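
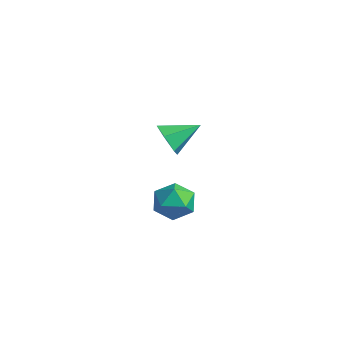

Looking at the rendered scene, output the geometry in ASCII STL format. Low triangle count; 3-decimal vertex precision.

solid 
facet normal -0.314 -0.849 -0.426
outer loop
vertex 0.148 1.023 -0.568
vertex -0.149 1.356 -1.013
vertex 0.449 1.178 -1.099
endloop
endfacet
facet normal 0.876 -0.056 0.480
outer loop
vertex 0.148 1.023 -0.568
vertex 0.449 1.178 -1.099
vertex 0.209 2.324 -0.527
endloop
endfacet
facet normal -0.314 -0.849 -0.426
outer loop
vertex 0.449 1.178 -1.099
vertex -0.149 1.356 -1.013
vertex 0.152 1.511 -1.544
endloop
endfacet
facet normal 0.879 0.347 -0.327
outer loop
vertex 0.449 1.178 -1.099
vertex 0.152 1.511 -1.544
vertex 0.209 2.324 -0.527
endloop
endfacet
facet normal -0.314 -0.848 -0.426
outer loop
vertex 0.152 1.511 -1.544
vertex -0.149 1.356 -1.013
vertex -0.446 1.689 -1.457
endloop
endfacet
facet normal 0.138 0.770 -0.623
outer loop
vertex 0.152 1.511 -1.544
vertex -0.446 1.689 -1.457
vertex 0.209 2.324 -0.527
endloop
endfacet
facet normal -0.316 -0.848 -0.425
outer loop
vertex -0.446 1.689 -1.457
vertex -0.149 1.356 -1.013
vertex -0.747 1.535 -0.926
endloop
endfacet
facet normal -0.604 0.789 -0.113
outer loop
vertex -0.446 1.689 -1.457
vertex -0.747 1.535 -0.926
vertex 0.209 2.324 -0.527
endloop
endfacet
facet normal -0.316 -0.848 -0.425
outer loop
vertex -0.747 1.535 -0.926
vertex -0.149 1.356 -1.013
vertex -0.451 1.202 -0.481
endloop
endfacet
facet normal -0.608 0.386 0.694
outer loop
vertex -0.747 1.535 -0.926
vertex -0.451 1.202 -0.481
vertex 0.209 2.324 -0.527
endloop
endfacet
facet normal -0.315 -0.849 -0.425
outer loop
vertex -0.451 1.202 -0.481
vertex -0.149 1.356 -1.013
vertex 0.148 1.023 -0.568
endloop
endfacet
facet normal 0.133 -0.037 0.990
outer loop
vertex -0.451 1.202 -0.481
vertex 0.148 1.023 -0.568
vertex 0.209 2.324 -0.527
endloop
endfacet
facet normal -0.849 -0.521 -0.092
outer loop
vertex 2.794 -0.914 -0.884
vertex 3.149 -1.467 -1.027
vertex 2.992 -1.324 -0.388
endloop
endfacet
facet normal -0.926 0.011 0.378
outer loop
vertex 2.794 -0.914 -0.884
vertex 2.992 -1.324 -0.388
vertex 3.032 -0.657 -0.309
endloop
endfacet
facet normal -0.781 0.623 0.045
outer loop
vertex 2.794 -0.914 -0.884
vertex 3.032 -0.657 -0.309
vertex 3.213 -0.388 -0.899
endloop
endfacet
facet normal -0.614 0.471 -0.633
outer loop
vertex 2.794 -0.914 -0.884
vertex 3.213 -0.388 -0.899
vertex 3.286 -0.889 -1.343
endloop
endfacet
facet normal -0.656 -0.236 -0.716
outer loop
vertex 2.794 -0.914 -0.884
vertex 3.286 -0.889 -1.343
vertex 3.149 -1.467 -1.027
endloop
endfacet
facet normal -0.440 -0.080 0.894
outer loop
vertex 3.032 -0.657 -0.309
vertex 2.992 -1.324 -0.388
vertex 3.534 -1.051 -0.097
endloop
endfacet
facet normal -0.315 -0.940 0.133
outer loop
vertex 2.992 -1.324 -0.388
vertex 3.149 -1.467 -1.027
vertex 3.607 -1.552 -0.541
endloop
endfacet
facet normal -0.005 -0.479 -0.878
outer loop
vertex 3.149 -1.467 -1.027
vertex 3.286 -0.889 -1.343
vertex 3.788 -1.283 -1.131
endloop
endfacet
facet normal 0.063 0.667 -0.742
outer loop
vertex 3.286 -0.889 -1.343
vertex 3.213 -0.388 -0.899
vertex 3.828 -0.616 -1.052
endloop
endfacet
facet normal -0.205 0.913 0.353
outer loop
vertex 3.213 -0.388 -0.899
vertex 3.032 -0.657 -0.309
vertex 3.671 -0.473 -0.413
endloop
endfacet
facet normal 0.614 -0.471 0.633
outer loop
vertex 4.026 -1.026 -0.556
vertex 3.534 -1.051 -0.097
vertex 3.607 -1.552 -0.541
endloop
endfacet
facet normal 0.781 -0.623 -0.045
outer loop
vertex 4.026 -1.026 -0.556
vertex 3.607 -1.552 -0.541
vertex 3.788 -1.283 -1.131
endloop
endfacet
facet normal 0.926 -0.011 -0.378
outer loop
vertex 4.026 -1.026 -0.556
vertex 3.788 -1.283 -1.131
vertex 3.828 -0.616 -1.052
endloop
endfacet
facet normal 0.849 0.521 0.092
outer loop
vertex 4.026 -1.026 -0.556
vertex 3.828 -0.616 -1.052
vertex 3.671 -0.473 -0.413
endloop
endfacet
facet normal 0.656 0.236 0.716
outer loop
vertex 4.026 -1.026 -0.556
vertex 3.671 -0.473 -0.413
vertex 3.534 -1.051 -0.097
endloop
endfacet
facet normal -0.063 -0.667 0.742
outer loop
vertex 3.607 -1.552 -0.541
vertex 3.534 -1.051 -0.097
vertex 2.992 -1.324 -0.388
endloop
endfacet
facet normal 0.205 -0.913 -0.353
outer loop
vertex 3.788 -1.283 -1.131
vertex 3.607 -1.552 -0.541
vertex 3.149 -1.467 -1.027
endloop
endfacet
facet normal 0.440 0.080 -0.894
outer loop
vertex 3.828 -0.616 -1.052
vertex 3.788 -1.283 -1.131
vertex 3.286 -0.889 -1.343
endloop
endfacet
facet normal 0.315 0.940 -0.133
outer loop
vertex 3.671 -0.473 -0.413
vertex 3.828 -0.616 -1.052
vertex 3.213 -0.388 -0.899
endloop
endfacet
facet normal 0.005 0.479 0.878
outer loop
vertex 3.534 -1.051 -0.097
vertex 3.671 -0.473 -0.413
vertex 3.032 -0.657 -0.309
endloop
endfacet

endsolid


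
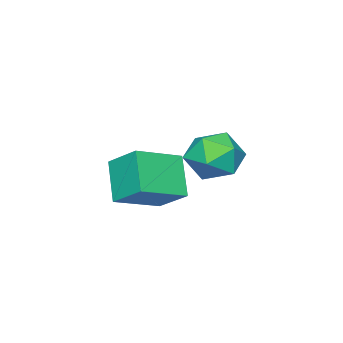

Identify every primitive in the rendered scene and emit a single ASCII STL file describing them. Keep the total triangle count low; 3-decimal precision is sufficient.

solid 
facet normal -0.884 0.309 -0.352
outer loop
vertex -0.429 -1.732 -1.278
vertex 0.427 -0.825 -2.632
vertex -0.514 -3.017 -2.193
endloop
endfacet
facet normal -0.466 -0.493 0.735
outer loop
vertex 1.253 -3.635 -1.488
vertex -0.429 -1.732 -1.278
vertex -0.514 -3.017 -2.193
endloop
endfacet
facet normal -0.884 0.309 -0.352
outer loop
vertex -0.514 -3.017 -2.193
vertex 0.427 -0.825 -2.632
vertex 0.342 -2.111 -3.546
endloop
endfacet
facet normal -0.054 -0.814 -0.579
outer loop
vertex 0.342 -2.111 -3.546
vertex 1.253 -3.635 -1.488
vertex -0.514 -3.017 -2.193
endloop
endfacet
facet normal 0.054 0.814 0.579
outer loop
vertex -0.429 -1.732 -1.278
vertex 2.194 -1.443 -1.927
vertex 0.427 -0.825 -2.632
endloop
endfacet
facet normal -0.465 -0.492 0.736
outer loop
vertex 1.338 -2.349 -0.574
vertex -0.429 -1.732 -1.278
vertex 1.253 -3.635 -1.488
endloop
endfacet
facet normal 0.054 0.814 0.579
outer loop
vertex 1.338 -2.349 -0.574
vertex 2.194 -1.443 -1.927
vertex -0.429 -1.732 -1.278
endloop
endfacet
facet normal 0.466 0.492 -0.736
outer loop
vertex 0.427 -0.825 -2.632
vertex 2.194 -1.443 -1.927
vertex 0.342 -2.111 -3.546
endloop
endfacet
facet normal -0.053 -0.814 -0.579
outer loop
vertex 2.109 -2.728 -2.842
vertex 1.253 -3.635 -1.488
vertex 0.342 -2.111 -3.546
endloop
endfacet
facet normal 0.465 0.493 -0.735
outer loop
vertex 0.342 -2.111 -3.546
vertex 2.194 -1.443 -1.927
vertex 2.109 -2.728 -2.842
endloop
endfacet
facet normal 0.884 -0.309 0.352
outer loop
vertex 2.109 -2.728 -2.842
vertex 1.338 -2.349 -0.574
vertex 1.253 -3.635 -1.488
endloop
endfacet
facet normal 0.883 -0.309 0.352
outer loop
vertex 2.194 -1.443 -1.927
vertex 1.338 -2.349 -0.574
vertex 2.109 -2.728 -2.842
endloop
endfacet
facet normal -0.488 -0.869 -0.078
outer loop
vertex -3.653 -2.405 -2.196
vertex -2.693 -2.893 -2.768
vertex -2.775 -2.956 -1.553
endloop
endfacet
facet normal -0.693 -0.514 0.506
outer loop
vertex -3.653 -2.405 -2.196
vertex -2.775 -2.956 -1.553
vertex -3.259 -1.91 -1.153
endloop
endfacet
facet normal -0.946 0.121 0.300
outer loop
vertex -3.653 -2.405 -2.196
vertex -3.259 -1.91 -1.153
vertex -3.475 -1.2 -2.121
endloop
endfacet
facet normal -0.898 0.158 -0.411
outer loop
vertex -3.653 -2.405 -2.196
vertex -3.475 -1.2 -2.121
vertex -3.125 -1.807 -3.119
endloop
endfacet
facet normal -0.615 -0.453 -0.645
outer loop
vertex -3.653 -2.405 -2.196
vertex -3.125 -1.807 -3.119
vertex -2.693 -2.893 -2.768
endloop
endfacet
facet normal -0.115 -0.401 0.909
outer loop
vertex -3.259 -1.91 -1.153
vertex -2.775 -2.956 -1.553
vertex -2.055 -2.093 -1.081
endloop
endfacet
facet normal 0.216 -0.976 -0.036
outer loop
vertex -2.775 -2.956 -1.553
vertex -2.693 -2.893 -2.768
vertex -1.705 -2.7 -2.079
endloop
endfacet
facet normal 0.011 -0.304 -0.953
outer loop
vertex -2.693 -2.893 -2.768
vertex -3.125 -1.807 -3.119
vertex -1.921 -1.99 -3.047
endloop
endfacet
facet normal -0.446 0.686 -0.574
outer loop
vertex -3.125 -1.807 -3.119
vertex -3.475 -1.2 -2.121
vertex -2.405 -0.944 -2.647
endloop
endfacet
facet normal -0.524 0.627 0.577
outer loop
vertex -3.475 -1.2 -2.121
vertex -3.259 -1.91 -1.153
vertex -2.487 -1.007 -1.432
endloop
endfacet
facet normal 0.898 -0.158 0.411
outer loop
vertex -1.527 -1.495 -2.004
vertex -2.055 -2.093 -1.081
vertex -1.705 -2.7 -2.079
endloop
endfacet
facet normal 0.946 -0.121 -0.300
outer loop
vertex -1.527 -1.495 -2.004
vertex -1.705 -2.7 -2.079
vertex -1.921 -1.99 -3.047
endloop
endfacet
facet normal 0.693 0.514 -0.506
outer loop
vertex -1.527 -1.495 -2.004
vertex -1.921 -1.99 -3.047
vertex -2.405 -0.944 -2.647
endloop
endfacet
facet normal 0.488 0.869 0.078
outer loop
vertex -1.527 -1.495 -2.004
vertex -2.405 -0.944 -2.647
vertex -2.487 -1.007 -1.432
endloop
endfacet
facet normal 0.615 0.453 0.645
outer loop
vertex -1.527 -1.495 -2.004
vertex -2.487 -1.007 -1.432
vertex -2.055 -2.093 -1.081
endloop
endfacet
facet normal 0.446 -0.686 0.574
outer loop
vertex -1.705 -2.7 -2.079
vertex -2.055 -2.093 -1.081
vertex -2.775 -2.956 -1.553
endloop
endfacet
facet normal 0.524 -0.627 -0.577
outer loop
vertex -1.921 -1.99 -3.047
vertex -1.705 -2.7 -2.079
vertex -2.693 -2.893 -2.768
endloop
endfacet
facet normal 0.115 0.401 -0.909
outer loop
vertex -2.405 -0.944 -2.647
vertex -1.921 -1.99 -3.047
vertex -3.125 -1.807 -3.119
endloop
endfacet
facet normal -0.216 0.976 0.036
outer loop
vertex -2.487 -1.007 -1.432
vertex -2.405 -0.944 -2.647
vertex -3.475 -1.2 -2.121
endloop
endfacet
facet normal -0.011 0.304 0.953
outer loop
vertex -2.055 -2.093 -1.081
vertex -2.487 -1.007 -1.432
vertex -3.259 -1.91 -1.153
endloop
endfacet

endsolid


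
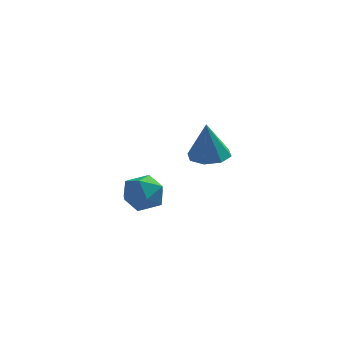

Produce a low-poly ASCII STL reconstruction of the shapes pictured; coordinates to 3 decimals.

solid 
facet normal -0.697 -0.315 0.644
outer loop
vertex -2.571 2.83 -2.714
vertex -2.478 1.663 -3.185
vertex -1.745 2.014 -2.219
endloop
endfacet
facet normal -0.324 0.228 0.918
outer loop
vertex -2.571 2.83 -2.714
vertex -1.745 2.014 -2.219
vertex -1.412 3.218 -2.401
endloop
endfacet
facet normal -0.392 0.786 0.478
outer loop
vertex -2.571 2.83 -2.714
vertex -1.412 3.218 -2.401
vertex -1.939 3.61 -3.478
endloop
endfacet
facet normal -0.807 0.587 -0.068
outer loop
vertex -2.571 2.83 -2.714
vertex -1.939 3.61 -3.478
vertex -2.598 2.649 -3.962
endloop
endfacet
facet normal -0.995 -0.093 0.035
outer loop
vertex -2.571 2.83 -2.714
vertex -2.598 2.649 -3.962
vertex -2.478 1.663 -3.185
endloop
endfacet
facet normal 0.364 0.040 0.931
outer loop
vertex -1.412 3.218 -2.401
vertex -1.745 2.014 -2.219
vertex -0.602 2.291 -2.678
endloop
endfacet
facet normal -0.239 -0.840 0.487
outer loop
vertex -1.745 2.014 -2.219
vertex -2.478 1.663 -3.185
vertex -1.261 1.33 -3.162
endloop
endfacet
facet normal -0.721 -0.481 -0.499
outer loop
vertex -2.478 1.663 -3.185
vertex -2.598 2.649 -3.962
vertex -1.788 1.722 -4.239
endloop
endfacet
facet normal -0.417 0.620 -0.664
outer loop
vertex -2.598 2.649 -3.962
vertex -1.939 3.61 -3.478
vertex -1.455 2.926 -4.421
endloop
endfacet
facet normal 0.254 0.942 0.219
outer loop
vertex -1.939 3.61 -3.478
vertex -1.412 3.218 -2.401
vertex -0.722 3.277 -3.455
endloop
endfacet
facet normal 0.807 -0.587 0.068
outer loop
vertex -0.629 2.11 -3.926
vertex -0.602 2.291 -2.678
vertex -1.261 1.33 -3.162
endloop
endfacet
facet normal 0.392 -0.786 -0.478
outer loop
vertex -0.629 2.11 -3.926
vertex -1.261 1.33 -3.162
vertex -1.788 1.722 -4.239
endloop
endfacet
facet normal 0.324 -0.228 -0.918
outer loop
vertex -0.629 2.11 -3.926
vertex -1.788 1.722 -4.239
vertex -1.455 2.926 -4.421
endloop
endfacet
facet normal 0.697 0.315 -0.644
outer loop
vertex -0.629 2.11 -3.926
vertex -1.455 2.926 -4.421
vertex -0.722 3.277 -3.455
endloop
endfacet
facet normal 0.995 0.093 -0.035
outer loop
vertex -0.629 2.11 -3.926
vertex -0.722 3.277 -3.455
vertex -0.602 2.291 -2.678
endloop
endfacet
facet normal 0.417 -0.620 0.664
outer loop
vertex -1.261 1.33 -3.162
vertex -0.602 2.291 -2.678
vertex -1.745 2.014 -2.219
endloop
endfacet
facet normal -0.254 -0.942 -0.219
outer loop
vertex -1.788 1.722 -4.239
vertex -1.261 1.33 -3.162
vertex -2.478 1.663 -3.185
endloop
endfacet
facet normal -0.364 -0.040 -0.931
outer loop
vertex -1.455 2.926 -4.421
vertex -1.788 1.722 -4.239
vertex -2.598 2.649 -3.962
endloop
endfacet
facet normal 0.239 0.840 -0.487
outer loop
vertex -0.722 3.277 -3.455
vertex -1.455 2.926 -4.421
vertex -1.939 3.61 -3.478
endloop
endfacet
facet normal 0.721 0.481 0.499
outer loop
vertex -0.602 2.291 -2.678
vertex -0.722 3.277 -3.455
vertex -1.412 3.218 -2.401
endloop
endfacet
facet normal 0.065 0.093 -0.994
outer loop
vertex 3.0 -0.932 1.762
vertex 2.15 -1.571 1.647
vertex 2.295 -0.516 1.755
endloop
endfacet
facet normal 0.430 0.738 0.519
outer loop
vertex 3.0 -0.932 1.762
vertex 2.295 -0.516 1.755
vertex 2.01 -1.769 3.773
endloop
endfacet
facet normal 0.066 0.093 -0.994
outer loop
vertex 2.295 -0.516 1.755
vertex 2.15 -1.571 1.647
vertex 1.504 -0.718 1.684
endloop
endfacet
facet normal -0.257 0.837 0.483
outer loop
vertex 2.295 -0.516 1.755
vertex 1.504 -0.718 1.684
vertex 2.01 -1.769 3.773
endloop
endfacet
facet normal 0.065 0.092 -0.994
outer loop
vertex 1.504 -0.718 1.684
vertex 2.15 -1.571 1.647
vertex 1.092 -1.419 1.592
endloop
endfacet
facet normal -0.809 0.422 0.408
outer loop
vertex 1.504 -0.718 1.684
vertex 1.092 -1.419 1.592
vertex 2.01 -1.769 3.773
endloop
endfacet
facet normal 0.065 0.092 -0.994
outer loop
vertex 1.092 -1.419 1.592
vertex 2.15 -1.571 1.647
vertex 1.299 -2.21 1.532
endloop
endfacet
facet normal -0.904 -0.262 0.338
outer loop
vertex 1.092 -1.419 1.592
vertex 1.299 -2.21 1.532
vertex 2.01 -1.769 3.773
endloop
endfacet
facet normal 0.065 0.093 -0.994
outer loop
vertex 1.299 -2.21 1.532
vertex 2.15 -1.571 1.647
vertex 2.004 -2.625 1.539
endloop
endfacet
facet normal -0.484 -0.817 0.314
outer loop
vertex 1.299 -2.21 1.532
vertex 2.004 -2.625 1.539
vertex 2.01 -1.769 3.773
endloop
endfacet
facet normal 0.066 0.093 -0.994
outer loop
vertex 2.004 -2.625 1.539
vertex 2.15 -1.571 1.647
vertex 2.795 -2.424 1.61
endloop
endfacet
facet normal 0.201 -0.915 0.350
outer loop
vertex 2.004 -2.625 1.539
vertex 2.795 -2.424 1.61
vertex 2.01 -1.769 3.773
endloop
endfacet
facet normal 0.065 0.092 -0.994
outer loop
vertex 2.795 -2.424 1.61
vertex 2.15 -1.571 1.647
vertex 3.207 -1.722 1.702
endloop
endfacet
facet normal 0.755 -0.499 0.425
outer loop
vertex 2.795 -2.424 1.61
vertex 3.207 -1.722 1.702
vertex 2.01 -1.769 3.773
endloop
endfacet
facet normal 0.065 0.092 -0.994
outer loop
vertex 3.207 -1.722 1.702
vertex 2.15 -1.571 1.647
vertex 3.0 -0.932 1.762
endloop
endfacet
facet normal 0.849 0.185 0.495
outer loop
vertex 3.207 -1.722 1.702
vertex 3.0 -0.932 1.762
vertex 2.01 -1.769 3.773
endloop
endfacet

endsolid


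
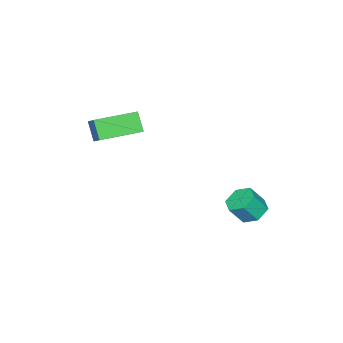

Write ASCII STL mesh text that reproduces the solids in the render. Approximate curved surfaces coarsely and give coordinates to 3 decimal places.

solid 
facet normal -0.294 -0.496 0.817
outer loop
vertex 3.796 -3.863 2.746
vertex 2.225 -2.78 2.838
vertex 3.265 -4.58 2.12
endloop
endfacet
facet normal 0.822 -0.568 -0.047
outer loop
vertex 3.575 -4.06 1.262
vertex 3.796 -3.863 2.746
vertex 3.265 -4.58 2.12
endloop
endfacet
facet normal -0.295 -0.496 0.817
outer loop
vertex 3.265 -4.58 2.12
vertex 2.225 -2.78 2.838
vertex 1.695 -3.497 2.211
endloop
endfacet
facet normal -0.487 -0.658 -0.575
outer loop
vertex 1.695 -3.497 2.211
vertex 3.575 -4.06 1.262
vertex 3.265 -4.58 2.12
endloop
endfacet
facet normal 0.487 0.658 0.575
outer loop
vertex 3.796 -3.863 2.746
vertex 2.535 -2.26 1.98
vertex 2.225 -2.78 2.838
endloop
endfacet
facet normal 0.823 -0.567 -0.047
outer loop
vertex 4.105 -3.343 1.889
vertex 3.796 -3.863 2.746
vertex 3.575 -4.06 1.262
endloop
endfacet
facet normal 0.487 0.658 0.575
outer loop
vertex 4.105 -3.343 1.889
vertex 2.535 -2.26 1.98
vertex 3.796 -3.863 2.746
endloop
endfacet
facet normal -0.822 0.567 0.047
outer loop
vertex 2.225 -2.78 2.838
vertex 2.535 -2.26 1.98
vertex 1.695 -3.497 2.211
endloop
endfacet
facet normal -0.487 -0.658 -0.575
outer loop
vertex 2.004 -2.977 1.354
vertex 3.575 -4.06 1.262
vertex 1.695 -3.497 2.211
endloop
endfacet
facet normal -0.822 0.567 0.048
outer loop
vertex 1.695 -3.497 2.211
vertex 2.535 -2.26 1.98
vertex 2.004 -2.977 1.354
endloop
endfacet
facet normal 0.294 0.496 -0.817
outer loop
vertex 2.004 -2.977 1.354
vertex 4.105 -3.343 1.889
vertex 3.575 -4.06 1.262
endloop
endfacet
facet normal 0.294 0.495 -0.817
outer loop
vertex 2.535 -2.26 1.98
vertex 4.105 -3.343 1.889
vertex 2.004 -2.977 1.354
endloop
endfacet
facet normal -0.457 0.363 -0.812
outer loop
vertex 0.856 1.613 -3.079
vertex 0.242 1.727 -2.683
vertex 0.754 2.259 -2.733
endloop
endfacet
facet normal 0.879 0.325 -0.348
outer loop
vertex 0.856 1.613 -3.079
vertex 0.754 2.259 -2.733
vertex 1.353 1.218 -2.192
endloop
endfacet
facet normal 0.879 0.325 -0.348
outer loop
vertex 1.353 1.218 -2.192
vertex 0.754 2.259 -2.733
vertex 1.25 1.865 -1.847
endloop
endfacet
facet normal 0.455 -0.361 0.814
outer loop
vertex 1.353 1.218 -2.192
vertex 1.25 1.865 -1.847
vertex 0.738 1.333 -1.797
endloop
endfacet
facet normal -0.455 0.361 -0.814
outer loop
vertex 0.754 2.259 -2.733
vertex 0.242 1.727 -2.683
vertex 0.139 2.374 -2.338
endloop
endfacet
facet normal 0.320 0.919 0.230
outer loop
vertex 0.754 2.259 -2.733
vertex 0.139 2.374 -2.338
vertex 1.25 1.865 -1.847
endloop
endfacet
facet normal 0.319 0.919 0.230
outer loop
vertex 1.25 1.865 -1.847
vertex 0.139 2.374 -2.338
vertex 0.636 1.979 -1.451
endloop
endfacet
facet normal 0.457 -0.363 0.812
outer loop
vertex 1.25 1.865 -1.847
vertex 0.636 1.979 -1.451
vertex 0.738 1.333 -1.797
endloop
endfacet
facet normal -0.455 0.361 -0.814
outer loop
vertex 0.139 2.374 -2.338
vertex 0.242 1.727 -2.683
vertex -0.373 1.842 -2.288
endloop
endfacet
facet normal -0.560 0.593 0.578
outer loop
vertex 0.139 2.374 -2.338
vertex -0.373 1.842 -2.288
vertex 0.636 1.979 -1.451
endloop
endfacet
facet normal -0.560 0.593 0.578
outer loop
vertex 0.636 1.979 -1.451
vertex -0.373 1.842 -2.288
vertex 0.124 1.447 -1.401
endloop
endfacet
facet normal 0.457 -0.363 0.812
outer loop
vertex 0.636 1.979 -1.451
vertex 0.124 1.447 -1.401
vertex 0.738 1.333 -1.797
endloop
endfacet
facet normal -0.455 0.361 -0.814
outer loop
vertex -0.373 1.842 -2.288
vertex 0.242 1.727 -2.683
vertex -0.27 1.195 -2.633
endloop
endfacet
facet normal -0.879 -0.325 0.348
outer loop
vertex -0.373 1.842 -2.288
vertex -0.27 1.195 -2.633
vertex 0.124 1.447 -1.401
endloop
endfacet
facet normal -0.879 -0.325 0.348
outer loop
vertex 0.124 1.447 -1.401
vertex -0.27 1.195 -2.633
vertex 0.226 0.801 -1.747
endloop
endfacet
facet normal 0.457 -0.363 0.812
outer loop
vertex 0.124 1.447 -1.401
vertex 0.226 0.801 -1.747
vertex 0.738 1.333 -1.797
endloop
endfacet
facet normal -0.457 0.363 -0.812
outer loop
vertex -0.27 1.195 -2.633
vertex 0.242 1.727 -2.683
vertex 0.344 1.081 -3.029
endloop
endfacet
facet normal -0.319 -0.919 -0.230
outer loop
vertex -0.27 1.195 -2.633
vertex 0.344 1.081 -3.029
vertex 0.226 0.801 -1.747
endloop
endfacet
facet normal -0.320 -0.919 -0.230
outer loop
vertex 0.226 0.801 -1.747
vertex 0.344 1.081 -3.029
vertex 0.841 0.686 -2.142
endloop
endfacet
facet normal 0.455 -0.361 0.814
outer loop
vertex 0.226 0.801 -1.747
vertex 0.841 0.686 -2.142
vertex 0.738 1.333 -1.797
endloop
endfacet
facet normal -0.457 0.363 -0.812
outer loop
vertex 0.344 1.081 -3.029
vertex 0.242 1.727 -2.683
vertex 0.856 1.613 -3.079
endloop
endfacet
facet normal 0.560 -0.593 -0.578
outer loop
vertex 0.344 1.081 -3.029
vertex 0.856 1.613 -3.079
vertex 0.841 0.686 -2.142
endloop
endfacet
facet normal 0.560 -0.593 -0.578
outer loop
vertex 0.841 0.686 -2.142
vertex 0.856 1.613 -3.079
vertex 1.353 1.218 -2.192
endloop
endfacet
facet normal 0.455 -0.361 0.814
outer loop
vertex 0.841 0.686 -2.142
vertex 1.353 1.218 -2.192
vertex 0.738 1.333 -1.797
endloop
endfacet

endsolid


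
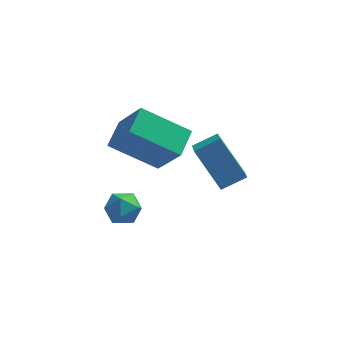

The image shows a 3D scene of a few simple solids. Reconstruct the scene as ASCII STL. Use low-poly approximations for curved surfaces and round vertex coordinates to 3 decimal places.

solid 
facet normal -0.457 0.422 -0.783
outer loop
vertex -0.511 2.58 2.242
vertex -0.189 3.73 2.674
vertex 1.364 2.486 1.096
endloop
endfacet
facet normal -0.253 -0.905 -0.340
outer loop
vertex 2.269 1.65 2.646
vertex -0.511 2.58 2.242
vertex 1.364 2.486 1.096
endloop
endfacet
facet normal -0.457 0.422 -0.783
outer loop
vertex 1.364 2.486 1.096
vertex -0.189 3.73 2.674
vertex 1.686 3.636 1.528
endloop
endfacet
facet normal 0.853 -0.043 -0.521
outer loop
vertex 1.686 3.636 1.528
vertex 2.269 1.65 2.646
vertex 1.364 2.486 1.096
endloop
endfacet
facet normal -0.853 0.043 0.521
outer loop
vertex -0.511 2.58 2.242
vertex 0.716 2.894 4.224
vertex -0.189 3.73 2.674
endloop
endfacet
facet normal -0.253 -0.905 -0.340
outer loop
vertex 0.394 1.744 3.792
vertex -0.511 2.58 2.242
vertex 2.269 1.65 2.646
endloop
endfacet
facet normal -0.853 0.043 0.521
outer loop
vertex 0.394 1.744 3.792
vertex 0.716 2.894 4.224
vertex -0.511 2.58 2.242
endloop
endfacet
facet normal 0.253 0.905 0.340
outer loop
vertex -0.189 3.73 2.674
vertex 0.716 2.894 4.224
vertex 1.686 3.636 1.528
endloop
endfacet
facet normal 0.853 -0.043 -0.521
outer loop
vertex 2.591 2.8 3.078
vertex 2.269 1.65 2.646
vertex 1.686 3.636 1.528
endloop
endfacet
facet normal 0.253 0.905 0.340
outer loop
vertex 1.686 3.636 1.528
vertex 0.716 2.894 4.224
vertex 2.591 2.8 3.078
endloop
endfacet
facet normal 0.457 -0.422 0.783
outer loop
vertex 2.591 2.8 3.078
vertex 0.394 1.744 3.792
vertex 2.269 1.65 2.646
endloop
endfacet
facet normal 0.457 -0.422 0.783
outer loop
vertex 0.716 2.894 4.224
vertex 0.394 1.744 3.792
vertex 2.591 2.8 3.078
endloop
endfacet
facet normal -0.526 0.398 0.752
outer loop
vertex 2.713 2.155 2.462
vertex 3.643 2.534 2.912
vertex 2.561 3.49 1.65
endloop
endfacet
facet normal -0.845 -0.345 -0.408
outer loop
vertex 3.597 2.706 0.168
vertex 2.713 2.155 2.462
vertex 2.561 3.49 1.65
endloop
endfacet
facet normal -0.525 0.398 0.752
outer loop
vertex 2.561 3.49 1.65
vertex 3.643 2.534 2.912
vertex 3.491 3.869 2.099
endloop
endfacet
facet normal -0.097 0.850 -0.517
outer loop
vertex 3.491 3.869 2.099
vertex 3.597 2.706 0.168
vertex 2.561 3.49 1.65
endloop
endfacet
facet normal 0.096 -0.850 0.517
outer loop
vertex 2.713 2.155 2.462
vertex 4.679 1.75 1.43
vertex 3.643 2.534 2.912
endloop
endfacet
facet normal -0.845 -0.345 -0.409
outer loop
vertex 3.749 1.371 0.981
vertex 2.713 2.155 2.462
vertex 3.597 2.706 0.168
endloop
endfacet
facet normal 0.097 -0.850 0.518
outer loop
vertex 3.749 1.371 0.981
vertex 4.679 1.75 1.43
vertex 2.713 2.155 2.462
endloop
endfacet
facet normal 0.845 0.345 0.408
outer loop
vertex 3.643 2.534 2.912
vertex 4.679 1.75 1.43
vertex 3.491 3.869 2.099
endloop
endfacet
facet normal -0.096 0.850 -0.517
outer loop
vertex 4.527 3.085 0.618
vertex 3.597 2.706 0.168
vertex 3.491 3.869 2.099
endloop
endfacet
facet normal 0.845 0.345 0.409
outer loop
vertex 3.491 3.869 2.099
vertex 4.679 1.75 1.43
vertex 4.527 3.085 0.618
endloop
endfacet
facet normal 0.526 -0.398 -0.752
outer loop
vertex 4.527 3.085 0.618
vertex 3.749 1.371 0.981
vertex 3.597 2.706 0.168
endloop
endfacet
facet normal 0.525 -0.398 -0.752
outer loop
vertex 4.679 1.75 1.43
vertex 3.749 1.371 0.981
vertex 4.527 3.085 0.618
endloop
endfacet
facet normal -0.645 -0.016 0.764
outer loop
vertex -0.403 2.824 -0.814
vertex -0.637 2.079 -1.027
vertex -0.024 2.178 -0.507
endloop
endfacet
facet normal -0.079 0.390 0.917
outer loop
vertex -0.403 2.824 -0.814
vertex -0.024 2.178 -0.507
vertex 0.403 2.824 -0.745
endloop
endfacet
facet normal -0.036 0.905 0.425
outer loop
vertex -0.403 2.824 -0.814
vertex 0.403 2.824 -0.745
vertex 0.055 3.123 -1.412
endloop
endfacet
facet normal -0.576 0.816 -0.033
outer loop
vertex -0.403 2.824 -0.814
vertex 0.055 3.123 -1.412
vertex -0.588 2.662 -1.586
endloop
endfacet
facet normal -0.952 0.249 0.176
outer loop
vertex -0.403 2.824 -0.814
vertex -0.588 2.662 -1.586
vertex -0.637 2.079 -1.027
endloop
endfacet
facet normal 0.505 -0.016 0.863
outer loop
vertex 0.403 2.824 -0.745
vertex -0.024 2.178 -0.507
vertex 0.668 2.078 -0.914
endloop
endfacet
facet normal -0.413 -0.672 0.614
outer loop
vertex -0.024 2.178 -0.507
vertex -0.637 2.079 -1.027
vertex 0.025 1.617 -1.088
endloop
endfacet
facet normal -0.909 -0.247 -0.337
outer loop
vertex -0.637 2.079 -1.027
vertex -0.588 2.662 -1.586
vertex -0.323 1.916 -1.755
endloop
endfacet
facet normal -0.300 0.673 -0.676
outer loop
vertex -0.588 2.662 -1.586
vertex 0.055 3.123 -1.412
vertex 0.104 2.562 -1.993
endloop
endfacet
facet normal 0.575 0.815 0.065
outer loop
vertex 0.055 3.123 -1.412
vertex 0.403 2.824 -0.745
vertex 0.717 2.661 -1.473
endloop
endfacet
facet normal 0.576 -0.816 0.033
outer loop
vertex 0.483 1.916 -1.686
vertex 0.668 2.078 -0.914
vertex 0.025 1.617 -1.088
endloop
endfacet
facet normal 0.036 -0.905 -0.425
outer loop
vertex 0.483 1.916 -1.686
vertex 0.025 1.617 -1.088
vertex -0.323 1.916 -1.755
endloop
endfacet
facet normal 0.079 -0.390 -0.917
outer loop
vertex 0.483 1.916 -1.686
vertex -0.323 1.916 -1.755
vertex 0.104 2.562 -1.993
endloop
endfacet
facet normal 0.645 0.016 -0.764
outer loop
vertex 0.483 1.916 -1.686
vertex 0.104 2.562 -1.993
vertex 0.717 2.661 -1.473
endloop
endfacet
facet normal 0.952 -0.249 -0.176
outer loop
vertex 0.483 1.916 -1.686
vertex 0.717 2.661 -1.473
vertex 0.668 2.078 -0.914
endloop
endfacet
facet normal 0.300 -0.673 0.676
outer loop
vertex 0.025 1.617 -1.088
vertex 0.668 2.078 -0.914
vertex -0.024 2.178 -0.507
endloop
endfacet
facet normal -0.575 -0.815 -0.065
outer loop
vertex -0.323 1.916 -1.755
vertex 0.025 1.617 -1.088
vertex -0.637 2.079 -1.027
endloop
endfacet
facet normal -0.505 0.016 -0.863
outer loop
vertex 0.104 2.562 -1.993
vertex -0.323 1.916 -1.755
vertex -0.588 2.662 -1.586
endloop
endfacet
facet normal 0.413 0.672 -0.614
outer loop
vertex 0.717 2.661 -1.473
vertex 0.104 2.562 -1.993
vertex 0.055 3.123 -1.412
endloop
endfacet
facet normal 0.909 0.247 0.337
outer loop
vertex 0.668 2.078 -0.914
vertex 0.717 2.661 -1.473
vertex 0.403 2.824 -0.745
endloop
endfacet

endsolid


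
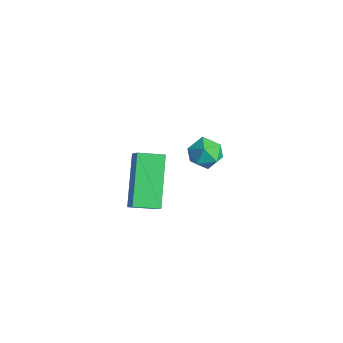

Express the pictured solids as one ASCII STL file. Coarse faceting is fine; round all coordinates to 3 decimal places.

solid 
facet normal -0.667 0.150 -0.730
outer loop
vertex -1.308 -0.422 -0.131
vertex -0.917 0.389 -0.321
vertex -0.084 -1.318 -1.434
endloop
endfacet
facet normal -0.425 -0.881 0.207
outer loop
vertex 0.497 -1.449 -0.799
vertex -1.308 -0.422 -0.131
vertex -0.084 -1.318 -1.434
endloop
endfacet
facet normal -0.667 0.150 -0.730
outer loop
vertex -0.084 -1.318 -1.434
vertex -0.917 0.389 -0.321
vertex 0.307 -0.507 -1.624
endloop
endfacet
facet normal 0.612 -0.448 -0.652
outer loop
vertex 0.307 -0.507 -1.624
vertex 0.497 -1.449 -0.799
vertex -0.084 -1.318 -1.434
endloop
endfacet
facet normal -0.612 0.448 0.652
outer loop
vertex -1.308 -0.422 -0.131
vertex -0.336 0.258 0.314
vertex -0.917 0.389 -0.321
endloop
endfacet
facet normal -0.425 -0.881 0.207
outer loop
vertex -0.727 -0.553 0.504
vertex -1.308 -0.422 -0.131
vertex 0.497 -1.449 -0.799
endloop
endfacet
facet normal -0.612 0.448 0.652
outer loop
vertex -0.727 -0.553 0.504
vertex -0.336 0.258 0.314
vertex -1.308 -0.422 -0.131
endloop
endfacet
facet normal 0.425 0.881 -0.207
outer loop
vertex -0.917 0.389 -0.321
vertex -0.336 0.258 0.314
vertex 0.307 -0.507 -1.624
endloop
endfacet
facet normal 0.612 -0.448 -0.652
outer loop
vertex 0.888 -0.638 -0.989
vertex 0.497 -1.449 -0.799
vertex 0.307 -0.507 -1.624
endloop
endfacet
facet normal 0.425 0.881 -0.207
outer loop
vertex 0.307 -0.507 -1.624
vertex -0.336 0.258 0.314
vertex 0.888 -0.638 -0.989
endloop
endfacet
facet normal 0.667 -0.150 0.730
outer loop
vertex 0.888 -0.638 -0.989
vertex -0.727 -0.553 0.504
vertex 0.497 -1.449 -0.799
endloop
endfacet
facet normal 0.667 -0.150 0.730
outer loop
vertex -0.336 0.258 0.314
vertex -0.727 -0.553 0.504
vertex 0.888 -0.638 -0.989
endloop
endfacet
facet normal -0.857 0.389 0.337
outer loop
vertex -3.836 3.466 -3.844
vertex -3.519 3.625 -3.222
vertex -3.515 4.099 -3.758
endloop
endfacet
facet normal -0.807 0.460 -0.372
outer loop
vertex -3.836 3.466 -3.844
vertex -3.515 4.099 -3.758
vertex -3.437 3.74 -4.371
endloop
endfacet
facet normal -0.732 -0.192 -0.654
outer loop
vertex -3.836 3.466 -3.844
vertex -3.437 3.74 -4.371
vertex -3.394 3.043 -4.214
endloop
endfacet
facet normal -0.737 -0.666 -0.119
outer loop
vertex -3.836 3.466 -3.844
vertex -3.394 3.043 -4.214
vertex -3.445 2.973 -3.505
endloop
endfacet
facet normal -0.814 -0.306 0.493
outer loop
vertex -3.836 3.466 -3.844
vertex -3.445 2.973 -3.505
vertex -3.519 3.625 -3.222
endloop
endfacet
facet normal -0.213 0.831 -0.514
outer loop
vertex -3.437 3.74 -4.371
vertex -3.515 4.099 -3.758
vertex -2.875 4.067 -4.075
endloop
endfacet
facet normal -0.296 0.717 0.631
outer loop
vertex -3.515 4.099 -3.758
vertex -3.519 3.625 -3.222
vertex -2.926 3.997 -3.366
endloop
endfacet
facet normal -0.227 -0.409 0.884
outer loop
vertex -3.519 3.625 -3.222
vertex -3.445 2.973 -3.505
vertex -2.883 3.3 -3.209
endloop
endfacet
facet normal -0.101 -0.989 -0.105
outer loop
vertex -3.445 2.973 -3.505
vertex -3.394 3.043 -4.214
vertex -2.805 2.941 -3.822
endloop
endfacet
facet normal -0.095 -0.224 -0.970
outer loop
vertex -3.394 3.043 -4.214
vertex -3.437 3.74 -4.371
vertex -2.801 3.415 -4.358
endloop
endfacet
facet normal 0.737 0.666 0.119
outer loop
vertex -2.484 3.574 -3.736
vertex -2.875 4.067 -4.075
vertex -2.926 3.997 -3.366
endloop
endfacet
facet normal 0.732 0.192 0.654
outer loop
vertex -2.484 3.574 -3.736
vertex -2.926 3.997 -3.366
vertex -2.883 3.3 -3.209
endloop
endfacet
facet normal 0.807 -0.460 0.372
outer loop
vertex -2.484 3.574 -3.736
vertex -2.883 3.3 -3.209
vertex -2.805 2.941 -3.822
endloop
endfacet
facet normal 0.857 -0.389 -0.337
outer loop
vertex -2.484 3.574 -3.736
vertex -2.805 2.941 -3.822
vertex -2.801 3.415 -4.358
endloop
endfacet
facet normal 0.814 0.306 -0.493
outer loop
vertex -2.484 3.574 -3.736
vertex -2.801 3.415 -4.358
vertex -2.875 4.067 -4.075
endloop
endfacet
facet normal 0.101 0.989 0.105
outer loop
vertex -2.926 3.997 -3.366
vertex -2.875 4.067 -4.075
vertex -3.515 4.099 -3.758
endloop
endfacet
facet normal 0.095 0.224 0.970
outer loop
vertex -2.883 3.3 -3.209
vertex -2.926 3.997 -3.366
vertex -3.519 3.625 -3.222
endloop
endfacet
facet normal 0.213 -0.831 0.514
outer loop
vertex -2.805 2.941 -3.822
vertex -2.883 3.3 -3.209
vertex -3.445 2.973 -3.505
endloop
endfacet
facet normal 0.296 -0.717 -0.631
outer loop
vertex -2.801 3.415 -4.358
vertex -2.805 2.941 -3.822
vertex -3.394 3.043 -4.214
endloop
endfacet
facet normal 0.227 0.409 -0.884
outer loop
vertex -2.875 4.067 -4.075
vertex -2.801 3.415 -4.358
vertex -3.437 3.74 -4.371
endloop
endfacet

endsolid


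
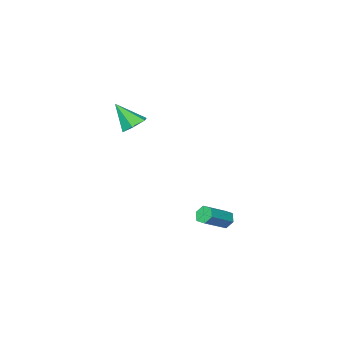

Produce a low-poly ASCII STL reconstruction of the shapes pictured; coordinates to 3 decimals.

solid 
facet normal -0.356 0.499 -0.790
outer loop
vertex 1.464 -2.195 2.393
vertex 0.765 -2.186 2.714
vertex 1.259 -1.613 2.853
endloop
endfacet
facet normal 0.964 0.207 0.168
outer loop
vertex 1.464 -2.195 2.393
vertex 1.259 -1.613 2.853
vertex 1.355 -3.014 4.026
endloop
endfacet
facet normal -0.356 0.499 -0.790
outer loop
vertex 1.259 -1.613 2.853
vertex 0.765 -2.186 2.714
vertex 0.56 -1.603 3.174
endloop
endfacet
facet normal 0.335 0.618 0.711
outer loop
vertex 1.259 -1.613 2.853
vertex 0.56 -1.603 3.174
vertex 1.355 -3.014 4.026
endloop
endfacet
facet normal -0.356 0.498 -0.790
outer loop
vertex 0.56 -1.603 3.174
vertex 0.765 -2.186 2.714
vertex 0.065 -2.177 3.035
endloop
endfacet
facet normal -0.497 0.226 0.838
outer loop
vertex 0.56 -1.603 3.174
vertex 0.065 -2.177 3.035
vertex 1.355 -3.014 4.026
endloop
endfacet
facet normal -0.356 0.499 -0.790
outer loop
vertex 0.065 -2.177 3.035
vertex 0.765 -2.186 2.714
vertex 0.27 -2.759 2.575
endloop
endfacet
facet normal -0.699 -0.579 0.421
outer loop
vertex 0.065 -2.177 3.035
vertex 0.27 -2.759 2.575
vertex 1.355 -3.014 4.026
endloop
endfacet
facet normal -0.356 0.499 -0.790
outer loop
vertex 0.27 -2.759 2.575
vertex 0.765 -2.186 2.714
vertex 0.97 -2.768 2.254
endloop
endfacet
facet normal -0.069 -0.990 -0.122
outer loop
vertex 0.27 -2.759 2.575
vertex 0.97 -2.768 2.254
vertex 1.355 -3.014 4.026
endloop
endfacet
facet normal -0.356 0.499 -0.790
outer loop
vertex 0.97 -2.768 2.254
vertex 0.765 -2.186 2.714
vertex 1.464 -2.195 2.393
endloop
endfacet
facet normal 0.763 -0.597 -0.249
outer loop
vertex 0.97 -2.768 2.254
vertex 1.464 -2.195 2.393
vertex 1.355 -3.014 4.026
endloop
endfacet
facet normal -0.875 -0.073 -0.478
outer loop
vertex -2.599 0.216 -4.255
vertex -2.868 0.451 -3.798
vertex -2.665 0.791 -4.222
endloop
endfacet
facet normal 0.471 0.104 -0.876
outer loop
vertex -2.599 0.216 -4.255
vertex -2.665 0.791 -4.222
vertex -1.182 0.334 -3.478
endloop
endfacet
facet normal 0.471 0.104 -0.876
outer loop
vertex -1.182 0.334 -3.478
vertex -2.665 0.791 -4.222
vertex -1.248 0.909 -3.445
endloop
endfacet
facet normal 0.874 0.073 0.480
outer loop
vertex -1.182 0.334 -3.478
vertex -1.248 0.909 -3.445
vertex -1.452 0.569 -3.022
endloop
endfacet
facet normal -0.875 -0.073 -0.478
outer loop
vertex -2.665 0.791 -4.222
vertex -2.868 0.451 -3.798
vertex -2.934 1.026 -3.765
endloop
endfacet
facet normal 0.137 0.911 -0.388
outer loop
vertex -2.665 0.791 -4.222
vertex -2.934 1.026 -3.765
vertex -1.248 0.909 -3.445
endloop
endfacet
facet normal 0.137 0.911 -0.388
outer loop
vertex -1.248 0.909 -3.445
vertex -2.934 1.026 -3.765
vertex -1.518 1.144 -2.989
endloop
endfacet
facet normal 0.874 0.073 0.480
outer loop
vertex -1.248 0.909 -3.445
vertex -1.518 1.144 -2.989
vertex -1.452 0.569 -3.022
endloop
endfacet
facet normal -0.874 -0.073 -0.480
outer loop
vertex -2.934 1.026 -3.765
vertex -2.868 0.451 -3.798
vertex -3.138 0.686 -3.342
endloop
endfacet
facet normal -0.334 0.807 0.487
outer loop
vertex -2.934 1.026 -3.765
vertex -3.138 0.686 -3.342
vertex -1.518 1.144 -2.989
endloop
endfacet
facet normal -0.334 0.807 0.487
outer loop
vertex -1.518 1.144 -2.989
vertex -3.138 0.686 -3.342
vertex -1.721 0.804 -2.565
endloop
endfacet
facet normal 0.875 0.073 0.478
outer loop
vertex -1.518 1.144 -2.989
vertex -1.721 0.804 -2.565
vertex -1.452 0.569 -3.022
endloop
endfacet
facet normal -0.874 -0.073 -0.480
outer loop
vertex -3.138 0.686 -3.342
vertex -2.868 0.451 -3.798
vertex -3.072 0.111 -3.375
endloop
endfacet
facet normal -0.471 -0.104 0.876
outer loop
vertex -3.138 0.686 -3.342
vertex -3.072 0.111 -3.375
vertex -1.721 0.804 -2.565
endloop
endfacet
facet normal -0.471 -0.104 0.876
outer loop
vertex -1.721 0.804 -2.565
vertex -3.072 0.111 -3.375
vertex -1.655 0.229 -2.598
endloop
endfacet
facet normal 0.875 0.073 0.478
outer loop
vertex -1.721 0.804 -2.565
vertex -1.655 0.229 -2.598
vertex -1.452 0.569 -3.022
endloop
endfacet
facet normal -0.874 -0.073 -0.480
outer loop
vertex -3.072 0.111 -3.375
vertex -2.868 0.451 -3.798
vertex -2.802 -0.124 -3.831
endloop
endfacet
facet normal -0.137 -0.911 0.388
outer loop
vertex -3.072 0.111 -3.375
vertex -2.802 -0.124 -3.831
vertex -1.655 0.229 -2.598
endloop
endfacet
facet normal -0.137 -0.911 0.388
outer loop
vertex -1.655 0.229 -2.598
vertex -2.802 -0.124 -3.831
vertex -1.386 -0.006 -3.055
endloop
endfacet
facet normal 0.875 0.073 0.478
outer loop
vertex -1.655 0.229 -2.598
vertex -1.386 -0.006 -3.055
vertex -1.452 0.569 -3.022
endloop
endfacet
facet normal -0.875 -0.073 -0.478
outer loop
vertex -2.802 -0.124 -3.831
vertex -2.868 0.451 -3.798
vertex -2.599 0.216 -4.255
endloop
endfacet
facet normal 0.334 -0.807 -0.487
outer loop
vertex -2.802 -0.124 -3.831
vertex -2.599 0.216 -4.255
vertex -1.386 -0.006 -3.055
endloop
endfacet
facet normal 0.334 -0.807 -0.487
outer loop
vertex -1.386 -0.006 -3.055
vertex -2.599 0.216 -4.255
vertex -1.182 0.334 -3.478
endloop
endfacet
facet normal 0.874 0.073 0.480
outer loop
vertex -1.386 -0.006 -3.055
vertex -1.182 0.334 -3.478
vertex -1.452 0.569 -3.022
endloop
endfacet

endsolid


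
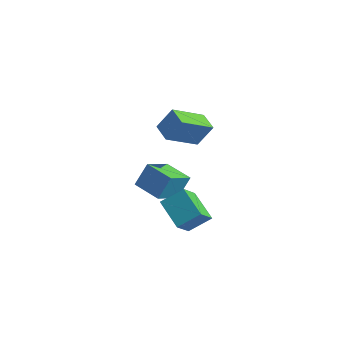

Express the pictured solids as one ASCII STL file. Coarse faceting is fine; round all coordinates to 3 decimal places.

solid 
facet normal -0.969 -0.119 0.218
outer loop
vertex -3.882 2.239 -1.506
vertex -4.245 3.883 -2.225
vertex -4.119 1.566 -2.927
endloop
endfacet
facet normal 0.198 -0.898 0.392
outer loop
vertex -2.395 1.777 -3.315
vertex -3.882 2.239 -1.506
vertex -4.119 1.566 -2.927
endloop
endfacet
facet normal -0.968 -0.119 0.219
outer loop
vertex -4.119 1.566 -2.927
vertex -4.245 3.883 -2.225
vertex -4.483 3.209 -3.645
endloop
endfacet
facet normal -0.149 -0.424 -0.894
outer loop
vertex -4.483 3.209 -3.645
vertex -2.395 1.777 -3.315
vertex -4.119 1.566 -2.927
endloop
endfacet
facet normal 0.149 0.424 0.893
outer loop
vertex -3.882 2.239 -1.506
vertex -2.521 4.094 -2.613
vertex -4.245 3.883 -2.225
endloop
endfacet
facet normal 0.199 -0.898 0.393
outer loop
vertex -2.157 2.451 -1.895
vertex -3.882 2.239 -1.506
vertex -2.395 1.777 -3.315
endloop
endfacet
facet normal 0.149 0.424 0.893
outer loop
vertex -2.157 2.451 -1.895
vertex -2.521 4.094 -2.613
vertex -3.882 2.239 -1.506
endloop
endfacet
facet normal -0.198 0.898 -0.393
outer loop
vertex -4.245 3.883 -2.225
vertex -2.521 4.094 -2.613
vertex -4.483 3.209 -3.645
endloop
endfacet
facet normal -0.149 -0.424 -0.893
outer loop
vertex -2.758 3.421 -4.034
vertex -2.395 1.777 -3.315
vertex -4.483 3.209 -3.645
endloop
endfacet
facet normal -0.199 0.898 -0.392
outer loop
vertex -4.483 3.209 -3.645
vertex -2.521 4.094 -2.613
vertex -2.758 3.421 -4.034
endloop
endfacet
facet normal 0.969 0.118 -0.219
outer loop
vertex -2.758 3.421 -4.034
vertex -2.157 2.451 -1.895
vertex -2.395 1.777 -3.315
endloop
endfacet
facet normal 0.969 0.119 -0.218
outer loop
vertex -2.521 4.094 -2.613
vertex -2.157 2.451 -1.895
vertex -2.758 3.421 -4.034
endloop
endfacet
facet normal -0.850 0.117 0.513
outer loop
vertex 1.766 -1.389 -0.446
vertex 2.427 -0.424 0.428
vertex 1.389 -0.352 -1.307
endloop
endfacet
facet normal -0.453 -0.661 -0.598
outer loop
vertex 3.013 -0.576 -2.288
vertex 1.766 -1.389 -0.446
vertex 1.389 -0.352 -1.307
endloop
endfacet
facet normal -0.850 0.117 0.513
outer loop
vertex 1.389 -0.352 -1.307
vertex 2.427 -0.424 0.428
vertex 2.05 0.613 -0.433
endloop
endfacet
facet normal -0.269 0.741 -0.615
outer loop
vertex 2.05 0.613 -0.433
vertex 3.013 -0.576 -2.288
vertex 1.389 -0.352 -1.307
endloop
endfacet
facet normal 0.269 -0.741 0.615
outer loop
vertex 1.766 -1.389 -0.446
vertex 4.051 -0.648 -0.553
vertex 2.427 -0.424 0.428
endloop
endfacet
facet normal -0.453 -0.661 -0.598
outer loop
vertex 3.39 -1.613 -1.427
vertex 1.766 -1.389 -0.446
vertex 3.013 -0.576 -2.288
endloop
endfacet
facet normal 0.269 -0.741 0.615
outer loop
vertex 3.39 -1.613 -1.427
vertex 4.051 -0.648 -0.553
vertex 1.766 -1.389 -0.446
endloop
endfacet
facet normal 0.453 0.661 0.598
outer loop
vertex 2.427 -0.424 0.428
vertex 4.051 -0.648 -0.553
vertex 2.05 0.613 -0.433
endloop
endfacet
facet normal -0.269 0.741 -0.615
outer loop
vertex 3.674 0.389 -1.414
vertex 3.013 -0.576 -2.288
vertex 2.05 0.613 -0.433
endloop
endfacet
facet normal 0.453 0.661 0.598
outer loop
vertex 2.05 0.613 -0.433
vertex 4.051 -0.648 -0.553
vertex 3.674 0.389 -1.414
endloop
endfacet
facet normal 0.850 -0.117 -0.513
outer loop
vertex 3.674 0.389 -1.414
vertex 3.39 -1.613 -1.427
vertex 3.013 -0.576 -2.288
endloop
endfacet
facet normal 0.850 -0.117 -0.513
outer loop
vertex 4.051 -0.648 -0.553
vertex 3.39 -1.613 -1.427
vertex 3.674 0.389 -1.414
endloop
endfacet
facet normal -0.922 0.243 0.300
outer loop
vertex -0.185 0.969 4.545
vertex 0.012 2.872 3.608
vertex -0.748 0.403 3.275
endloop
endfacet
facet normal -0.093 -0.893 0.439
outer loop
vertex 0.368 0.108 2.912
vertex -0.185 0.969 4.545
vertex -0.748 0.403 3.275
endloop
endfacet
facet normal -0.922 0.243 0.300
outer loop
vertex -0.748 0.403 3.275
vertex 0.012 2.872 3.608
vertex -0.551 2.305 2.339
endloop
endfacet
facet normal -0.375 -0.378 -0.847
outer loop
vertex -0.551 2.305 2.339
vertex 0.368 0.108 2.912
vertex -0.748 0.403 3.275
endloop
endfacet
facet normal 0.375 0.378 0.846
outer loop
vertex -0.185 0.969 4.545
vertex 1.128 2.577 3.245
vertex 0.012 2.872 3.608
endloop
endfacet
facet normal -0.092 -0.893 0.440
outer loop
vertex 0.931 0.675 4.181
vertex -0.185 0.969 4.545
vertex 0.368 0.108 2.912
endloop
endfacet
facet normal 0.376 0.378 0.846
outer loop
vertex 0.931 0.675 4.181
vertex 1.128 2.577 3.245
vertex -0.185 0.969 4.545
endloop
endfacet
facet normal 0.093 0.893 -0.440
outer loop
vertex 0.012 2.872 3.608
vertex 1.128 2.577 3.245
vertex -0.551 2.305 2.339
endloop
endfacet
facet normal -0.376 -0.378 -0.846
outer loop
vertex 0.565 2.011 1.975
vertex 0.368 0.108 2.912
vertex -0.551 2.305 2.339
endloop
endfacet
facet normal 0.092 0.894 -0.439
outer loop
vertex -0.551 2.305 2.339
vertex 1.128 2.577 3.245
vertex 0.565 2.011 1.975
endloop
endfacet
facet normal 0.922 -0.243 -0.300
outer loop
vertex 0.565 2.011 1.975
vertex 0.931 0.675 4.181
vertex 0.368 0.108 2.912
endloop
endfacet
facet normal 0.922 -0.243 -0.300
outer loop
vertex 1.128 2.577 3.245
vertex 0.931 0.675 4.181
vertex 0.565 2.011 1.975
endloop
endfacet

endsolid


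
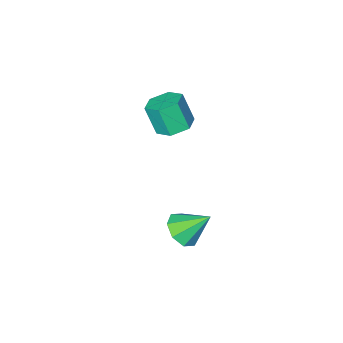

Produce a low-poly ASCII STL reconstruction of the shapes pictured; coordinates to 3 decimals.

solid 
facet normal -0.141 0.387 -0.911
outer loop
vertex -1.765 0.042 1.257
vertex -2.321 0.176 1.4
vertex -1.89 0.566 1.499
endloop
endfacet
facet normal 0.967 0.251 -0.044
outer loop
vertex -1.765 0.042 1.257
vertex -1.89 0.566 1.499
vertex -1.622 -0.349 2.177
endloop
endfacet
facet normal 0.967 0.251 -0.043
outer loop
vertex -1.622 -0.349 2.177
vertex -1.89 0.566 1.499
vertex -1.747 0.174 2.419
endloop
endfacet
facet normal 0.141 -0.388 0.911
outer loop
vertex -1.622 -0.349 2.177
vertex -1.747 0.174 2.419
vertex -2.179 -0.216 2.32
endloop
endfacet
facet normal -0.141 0.387 -0.911
outer loop
vertex -1.89 0.566 1.499
vertex -2.321 0.176 1.4
vertex -2.447 0.699 1.642
endloop
endfacet
facet normal 0.299 0.894 0.334
outer loop
vertex -1.89 0.566 1.499
vertex -2.447 0.699 1.642
vertex -1.747 0.174 2.419
endloop
endfacet
facet normal 0.301 0.894 0.333
outer loop
vertex -1.747 0.174 2.419
vertex -2.447 0.699 1.642
vertex -2.304 0.308 2.562
endloop
endfacet
facet normal 0.141 -0.387 0.911
outer loop
vertex -1.747 0.174 2.419
vertex -2.304 0.308 2.562
vertex -2.179 -0.216 2.32
endloop
endfacet
facet normal -0.141 0.387 -0.911
outer loop
vertex -2.447 0.699 1.642
vertex -2.321 0.176 1.4
vertex -2.878 0.309 1.543
endloop
endfacet
facet normal -0.668 0.642 0.377
outer loop
vertex -2.447 0.699 1.642
vertex -2.878 0.309 1.543
vertex -2.304 0.308 2.562
endloop
endfacet
facet normal -0.668 0.642 0.377
outer loop
vertex -2.304 0.308 2.562
vertex -2.878 0.309 1.543
vertex -2.735 -0.082 2.463
endloop
endfacet
facet normal 0.141 -0.387 0.911
outer loop
vertex -2.304 0.308 2.562
vertex -2.735 -0.082 2.463
vertex -2.179 -0.216 2.32
endloop
endfacet
facet normal -0.141 0.388 -0.911
outer loop
vertex -2.878 0.309 1.543
vertex -2.321 0.176 1.4
vertex -2.753 -0.214 1.301
endloop
endfacet
facet normal -0.967 -0.251 0.044
outer loop
vertex -2.878 0.309 1.543
vertex -2.753 -0.214 1.301
vertex -2.735 -0.082 2.463
endloop
endfacet
facet normal -0.967 -0.251 0.043
outer loop
vertex -2.735 -0.082 2.463
vertex -2.753 -0.214 1.301
vertex -2.61 -0.606 2.221
endloop
endfacet
facet normal 0.141 -0.387 0.911
outer loop
vertex -2.735 -0.082 2.463
vertex -2.61 -0.606 2.221
vertex -2.179 -0.216 2.32
endloop
endfacet
facet normal -0.141 0.387 -0.911
outer loop
vertex -2.753 -0.214 1.301
vertex -2.321 0.176 1.4
vertex -2.196 -0.348 1.158
endloop
endfacet
facet normal -0.301 -0.893 -0.334
outer loop
vertex -2.753 -0.214 1.301
vertex -2.196 -0.348 1.158
vertex -2.61 -0.606 2.221
endloop
endfacet
facet normal -0.299 -0.894 -0.333
outer loop
vertex -2.61 -0.606 2.221
vertex -2.196 -0.348 1.158
vertex -2.053 -0.739 2.078
endloop
endfacet
facet normal 0.141 -0.387 0.911
outer loop
vertex -2.61 -0.606 2.221
vertex -2.053 -0.739 2.078
vertex -2.179 -0.216 2.32
endloop
endfacet
facet normal -0.141 0.387 -0.911
outer loop
vertex -2.196 -0.348 1.158
vertex -2.321 0.176 1.4
vertex -1.765 0.042 1.257
endloop
endfacet
facet normal 0.668 -0.642 -0.377
outer loop
vertex -2.196 -0.348 1.158
vertex -1.765 0.042 1.257
vertex -2.053 -0.739 2.078
endloop
endfacet
facet normal 0.668 -0.642 -0.377
outer loop
vertex -2.053 -0.739 2.078
vertex -1.765 0.042 1.257
vertex -1.622 -0.349 2.177
endloop
endfacet
facet normal 0.141 -0.387 0.911
outer loop
vertex -2.053 -0.739 2.078
vertex -1.622 -0.349 2.177
vertex -2.179 -0.216 2.32
endloop
endfacet
facet normal 0.495 -0.501 -0.710
outer loop
vertex -1.094 1.563 -1.369
vertex -1.531 1.717 -1.782
vertex -0.998 1.971 -1.59
endloop
endfacet
facet normal 0.531 0.304 0.791
outer loop
vertex -1.094 1.563 -1.369
vertex -0.998 1.971 -1.59
vertex -2.089 2.283 -0.978
endloop
endfacet
facet normal 0.494 -0.500 -0.711
outer loop
vertex -0.998 1.971 -1.59
vertex -1.531 1.717 -1.782
vertex -1.214 2.231 -1.923
endloop
endfacet
facet normal 0.437 0.824 0.360
outer loop
vertex -0.998 1.971 -1.59
vertex -1.214 2.231 -1.923
vertex -2.089 2.283 -0.978
endloop
endfacet
facet normal 0.494 -0.500 -0.711
outer loop
vertex -1.214 2.231 -1.923
vertex -1.531 1.717 -1.782
vertex -1.615 2.19 -2.173
endloop
endfacet
facet normal -0.043 0.995 -0.094
outer loop
vertex -1.214 2.231 -1.923
vertex -1.615 2.19 -2.173
vertex -2.089 2.283 -0.978
endloop
endfacet
facet normal 0.494 -0.500 -0.711
outer loop
vertex -1.615 2.19 -2.173
vertex -1.531 1.717 -1.782
vertex -1.967 1.872 -2.194
endloop
endfacet
facet normal -0.628 0.716 -0.305
outer loop
vertex -1.615 2.19 -2.173
vertex -1.967 1.872 -2.194
vertex -2.089 2.283 -0.978
endloop
endfacet
facet normal 0.494 -0.500 -0.711
outer loop
vertex -1.967 1.872 -2.194
vertex -1.531 1.717 -1.782
vertex -2.063 1.463 -1.973
endloop
endfacet
facet normal -0.978 0.149 -0.149
outer loop
vertex -1.967 1.872 -2.194
vertex -2.063 1.463 -1.973
vertex -2.089 2.283 -0.978
endloop
endfacet
facet normal 0.494 -0.500 -0.711
outer loop
vertex -2.063 1.463 -1.973
vertex -1.531 1.717 -1.782
vertex -1.847 1.203 -1.64
endloop
endfacet
facet normal -0.884 -0.372 0.283
outer loop
vertex -2.063 1.463 -1.973
vertex -1.847 1.203 -1.64
vertex -2.089 2.283 -0.978
endloop
endfacet
facet normal 0.494 -0.500 -0.711
outer loop
vertex -1.847 1.203 -1.64
vertex -1.531 1.717 -1.782
vertex -1.446 1.244 -1.39
endloop
endfacet
facet normal -0.404 -0.542 0.737
outer loop
vertex -1.847 1.203 -1.64
vertex -1.446 1.244 -1.39
vertex -2.089 2.283 -0.978
endloop
endfacet
facet normal 0.495 -0.500 -0.711
outer loop
vertex -1.446 1.244 -1.39
vertex -1.531 1.717 -1.782
vertex -1.094 1.563 -1.369
endloop
endfacet
facet normal 0.182 -0.263 0.947
outer loop
vertex -1.446 1.244 -1.39
vertex -1.094 1.563 -1.369
vertex -2.089 2.283 -0.978
endloop
endfacet

endsolid


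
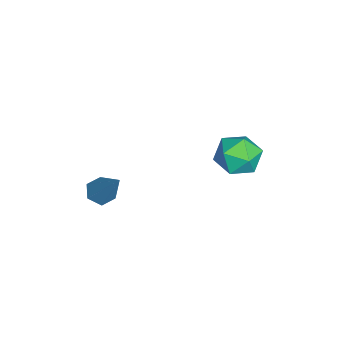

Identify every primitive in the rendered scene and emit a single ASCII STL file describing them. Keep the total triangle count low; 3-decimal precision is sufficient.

solid 
facet normal 0.216 0.693 0.688
outer loop
vertex -1.068 2.944 2.001
vertex -1.013 2.277 2.656
vertex -0.25 2.52 2.171
endloop
endfacet
facet normal 0.453 0.891 0.043
outer loop
vertex -1.068 2.944 2.001
vertex -0.25 2.52 2.171
vertex -0.512 2.696 1.29
endloop
endfacet
facet normal -0.106 0.910 -0.401
outer loop
vertex -1.068 2.944 2.001
vertex -0.512 2.696 1.29
vertex -1.437 2.562 1.231
endloop
endfacet
facet normal -0.688 0.725 -0.030
outer loop
vertex -1.068 2.944 2.001
vertex -1.437 2.562 1.231
vertex -1.746 2.303 2.075
endloop
endfacet
facet normal -0.488 0.591 0.642
outer loop
vertex -1.068 2.944 2.001
vertex -1.746 2.303 2.075
vertex -1.013 2.277 2.656
endloop
endfacet
facet normal 0.902 0.388 -0.191
outer loop
vertex -0.512 2.696 1.29
vertex -0.25 2.52 2.171
vertex -0.114 1.877 1.505
endloop
endfacet
facet normal 0.520 0.068 0.852
outer loop
vertex -0.25 2.52 2.171
vertex -1.013 2.277 2.656
vertex -0.423 1.618 2.349
endloop
endfacet
facet normal -0.620 -0.097 0.778
outer loop
vertex -1.013 2.277 2.656
vertex -1.746 2.303 2.075
vertex -1.348 1.484 2.29
endloop
endfacet
facet normal -0.944 0.120 -0.309
outer loop
vertex -1.746 2.303 2.075
vertex -1.437 2.562 1.231
vertex -1.61 1.66 1.409
endloop
endfacet
facet normal -0.003 0.420 -0.907
outer loop
vertex -1.437 2.562 1.231
vertex -0.512 2.696 1.29
vertex -0.847 1.903 0.924
endloop
endfacet
facet normal 0.688 -0.725 0.030
outer loop
vertex -0.792 1.236 1.579
vertex -0.114 1.877 1.505
vertex -0.423 1.618 2.349
endloop
endfacet
facet normal 0.106 -0.910 0.401
outer loop
vertex -0.792 1.236 1.579
vertex -0.423 1.618 2.349
vertex -1.348 1.484 2.29
endloop
endfacet
facet normal -0.453 -0.891 -0.043
outer loop
vertex -0.792 1.236 1.579
vertex -1.348 1.484 2.29
vertex -1.61 1.66 1.409
endloop
endfacet
facet normal -0.216 -0.693 -0.688
outer loop
vertex -0.792 1.236 1.579
vertex -1.61 1.66 1.409
vertex -0.847 1.903 0.924
endloop
endfacet
facet normal 0.488 -0.591 -0.642
outer loop
vertex -0.792 1.236 1.579
vertex -0.847 1.903 0.924
vertex -0.114 1.877 1.505
endloop
endfacet
facet normal 0.944 -0.120 0.309
outer loop
vertex -0.423 1.618 2.349
vertex -0.114 1.877 1.505
vertex -0.25 2.52 2.171
endloop
endfacet
facet normal 0.003 -0.420 0.907
outer loop
vertex -1.348 1.484 2.29
vertex -0.423 1.618 2.349
vertex -1.013 2.277 2.656
endloop
endfacet
facet normal -0.902 -0.388 0.191
outer loop
vertex -1.61 1.66 1.409
vertex -1.348 1.484 2.29
vertex -1.746 2.303 2.075
endloop
endfacet
facet normal -0.520 -0.068 -0.852
outer loop
vertex -0.847 1.903 0.924
vertex -1.61 1.66 1.409
vertex -1.437 2.562 1.231
endloop
endfacet
facet normal 0.620 0.097 -0.778
outer loop
vertex -0.114 1.877 1.505
vertex -0.847 1.903 0.924
vertex -0.512 2.696 1.29
endloop
endfacet
facet normal -0.454 -0.362 -0.814
outer loop
vertex 2.721 -2.164 2.251
vertex 2.254 -2.248 2.549
vertex 2.334 -1.76 2.287
endloop
endfacet
facet normal 0.650 0.656 -0.383
outer loop
vertex 2.721 -2.164 2.251
vertex 2.334 -1.76 2.287
vertex 3.226 -1.472 4.291
endloop
endfacet
facet normal -0.454 -0.362 -0.814
outer loop
vertex 2.334 -1.76 2.287
vertex 2.254 -2.248 2.549
vertex 1.868 -1.845 2.585
endloop
endfacet
facet normal -0.209 0.977 -0.048
outer loop
vertex 2.334 -1.76 2.287
vertex 1.868 -1.845 2.585
vertex 3.226 -1.472 4.291
endloop
endfacet
facet normal -0.454 -0.362 -0.814
outer loop
vertex 1.868 -1.845 2.585
vertex 2.254 -2.248 2.549
vertex 1.788 -2.333 2.847
endloop
endfacet
facet normal -0.757 0.401 0.515
outer loop
vertex 1.868 -1.845 2.585
vertex 1.788 -2.333 2.847
vertex 3.226 -1.472 4.291
endloop
endfacet
facet normal -0.454 -0.363 -0.814
outer loop
vertex 1.788 -2.333 2.847
vertex 2.254 -2.248 2.549
vertex 2.174 -2.737 2.812
endloop
endfacet
facet normal -0.450 -0.495 0.743
outer loop
vertex 1.788 -2.333 2.847
vertex 2.174 -2.737 2.812
vertex 3.226 -1.472 4.291
endloop
endfacet
facet normal -0.453 -0.364 -0.814
outer loop
vertex 2.174 -2.737 2.812
vertex 2.254 -2.248 2.549
vertex 2.641 -2.652 2.514
endloop
endfacet
facet normal 0.409 -0.817 0.408
outer loop
vertex 2.174 -2.737 2.812
vertex 2.641 -2.652 2.514
vertex 3.226 -1.472 4.291
endloop
endfacet
facet normal -0.454 -0.364 -0.813
outer loop
vertex 2.641 -2.652 2.514
vertex 2.254 -2.248 2.549
vertex 2.721 -2.164 2.251
endloop
endfacet
facet normal 0.958 -0.241 -0.155
outer loop
vertex 2.641 -2.652 2.514
vertex 2.721 -2.164 2.251
vertex 3.226 -1.472 4.291
endloop
endfacet

endsolid


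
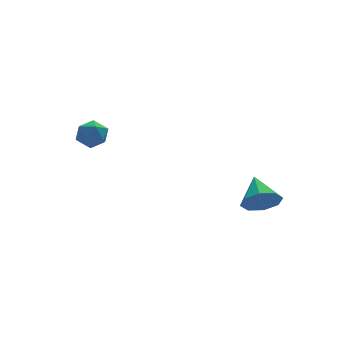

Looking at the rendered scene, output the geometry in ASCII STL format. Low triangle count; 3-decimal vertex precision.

solid 
facet normal -0.135 -0.881 -0.454
outer loop
vertex 4.218 -3.968 -2.606
vertex 3.28 -4.083 -2.105
vertex 3.594 -3.653 -3.032
endloop
endfacet
facet normal 0.619 0.669 -0.411
outer loop
vertex 4.218 -3.968 -2.606
vertex 3.594 -3.653 -3.032
vertex 3.52 -2.517 -1.295
endloop
endfacet
facet normal -0.136 -0.880 -0.454
outer loop
vertex 3.594 -3.653 -3.032
vertex 3.28 -4.083 -2.105
vertex 2.786 -3.589 -2.915
endloop
endfacet
facet normal -0.013 0.837 -0.548
outer loop
vertex 3.594 -3.653 -3.032
vertex 2.786 -3.589 -2.915
vertex 3.52 -2.517 -1.295
endloop
endfacet
facet normal -0.135 -0.880 -0.455
outer loop
vertex 2.786 -3.589 -2.915
vertex 3.28 -4.083 -2.105
vertex 2.267 -3.815 -2.323
endloop
endfacet
facet normal -0.600 0.765 -0.234
outer loop
vertex 2.786 -3.589 -2.915
vertex 2.267 -3.815 -2.323
vertex 3.52 -2.517 -1.295
endloop
endfacet
facet normal -0.135 -0.881 -0.454
outer loop
vertex 2.267 -3.815 -2.323
vertex 3.28 -4.083 -2.105
vertex 2.342 -4.198 -1.603
endloop
endfacet
facet normal -0.797 0.495 0.346
outer loop
vertex 2.267 -3.815 -2.323
vertex 2.342 -4.198 -1.603
vertex 3.52 -2.517 -1.295
endloop
endfacet
facet normal -0.135 -0.880 -0.455
outer loop
vertex 2.342 -4.198 -1.603
vertex 3.28 -4.083 -2.105
vertex 2.966 -4.514 -1.177
endloop
endfacet
facet normal -0.488 0.186 0.853
outer loop
vertex 2.342 -4.198 -1.603
vertex 2.966 -4.514 -1.177
vertex 3.52 -2.517 -1.295
endloop
endfacet
facet normal -0.136 -0.880 -0.455
outer loop
vertex 2.966 -4.514 -1.177
vertex 3.28 -4.083 -2.105
vertex 3.774 -4.578 -1.294
endloop
endfacet
facet normal 0.145 0.018 0.989
outer loop
vertex 2.966 -4.514 -1.177
vertex 3.774 -4.578 -1.294
vertex 3.52 -2.517 -1.295
endloop
endfacet
facet normal -0.136 -0.880 -0.454
outer loop
vertex 3.774 -4.578 -1.294
vertex 3.28 -4.083 -2.105
vertex 4.292 -4.352 -1.887
endloop
endfacet
facet normal 0.733 0.091 0.675
outer loop
vertex 3.774 -4.578 -1.294
vertex 4.292 -4.352 -1.887
vertex 3.52 -2.517 -1.295
endloop
endfacet
facet normal -0.136 -0.880 -0.456
outer loop
vertex 4.292 -4.352 -1.887
vertex 3.28 -4.083 -2.105
vertex 4.218 -3.968 -2.606
endloop
endfacet
facet normal 0.928 0.359 0.096
outer loop
vertex 4.292 -4.352 -1.887
vertex 4.218 -3.968 -2.606
vertex 3.52 -2.517 -1.295
endloop
endfacet
facet normal -0.577 0.652 -0.492
outer loop
vertex -3.228 3.014 -0.517
vertex -3.968 2.712 -0.05
vertex -3.463 3.412 0.285
endloop
endfacet
facet normal 0.088 0.902 -0.422
outer loop
vertex -3.228 3.014 -0.517
vertex -3.463 3.412 0.285
vertex -2.574 3.238 0.098
endloop
endfacet
facet normal 0.533 0.435 -0.725
outer loop
vertex -3.228 3.014 -0.517
vertex -2.574 3.238 0.098
vertex -2.529 2.431 -0.353
endloop
endfacet
facet normal 0.144 -0.104 -0.984
outer loop
vertex -3.228 3.014 -0.517
vertex -2.529 2.431 -0.353
vertex -3.391 2.106 -0.445
endloop
endfacet
facet normal -0.542 0.031 -0.840
outer loop
vertex -3.228 3.014 -0.517
vertex -3.391 2.106 -0.445
vertex -3.968 2.712 -0.05
endloop
endfacet
facet normal 0.240 0.931 0.275
outer loop
vertex -2.574 3.238 0.098
vertex -3.463 3.412 0.285
vertex -2.909 3.074 0.945
endloop
endfacet
facet normal -0.835 0.526 0.161
outer loop
vertex -3.463 3.412 0.285
vertex -3.968 2.712 -0.05
vertex -3.771 2.749 0.853
endloop
endfacet
facet normal -0.780 -0.481 -0.401
outer loop
vertex -3.968 2.712 -0.05
vertex -3.391 2.106 -0.445
vertex -3.726 1.942 0.402
endloop
endfacet
facet normal 0.331 -0.698 -0.635
outer loop
vertex -3.391 2.106 -0.445
vertex -2.529 2.431 -0.353
vertex -2.837 1.768 0.215
endloop
endfacet
facet normal 0.960 0.175 -0.217
outer loop
vertex -2.529 2.431 -0.353
vertex -2.574 3.238 0.098
vertex -2.332 2.468 0.55
endloop
endfacet
facet normal -0.144 0.104 0.984
outer loop
vertex -3.072 2.166 1.017
vertex -2.909 3.074 0.945
vertex -3.771 2.749 0.853
endloop
endfacet
facet normal -0.533 -0.435 0.725
outer loop
vertex -3.072 2.166 1.017
vertex -3.771 2.749 0.853
vertex -3.726 1.942 0.402
endloop
endfacet
facet normal -0.088 -0.902 0.422
outer loop
vertex -3.072 2.166 1.017
vertex -3.726 1.942 0.402
vertex -2.837 1.768 0.215
endloop
endfacet
facet normal 0.577 -0.652 0.492
outer loop
vertex -3.072 2.166 1.017
vertex -2.837 1.768 0.215
vertex -2.332 2.468 0.55
endloop
endfacet
facet normal 0.542 -0.031 0.840
outer loop
vertex -3.072 2.166 1.017
vertex -2.332 2.468 0.55
vertex -2.909 3.074 0.945
endloop
endfacet
facet normal -0.331 0.698 0.635
outer loop
vertex -3.771 2.749 0.853
vertex -2.909 3.074 0.945
vertex -3.463 3.412 0.285
endloop
endfacet
facet normal -0.960 -0.175 0.217
outer loop
vertex -3.726 1.942 0.402
vertex -3.771 2.749 0.853
vertex -3.968 2.712 -0.05
endloop
endfacet
facet normal -0.240 -0.931 -0.275
outer loop
vertex -2.837 1.768 0.215
vertex -3.726 1.942 0.402
vertex -3.391 2.106 -0.445
endloop
endfacet
facet normal 0.835 -0.526 -0.161
outer loop
vertex -2.332 2.468 0.55
vertex -2.837 1.768 0.215
vertex -2.529 2.431 -0.353
endloop
endfacet
facet normal 0.780 0.481 0.401
outer loop
vertex -2.909 3.074 0.945
vertex -2.332 2.468 0.55
vertex -2.574 3.238 0.098
endloop
endfacet

endsolid


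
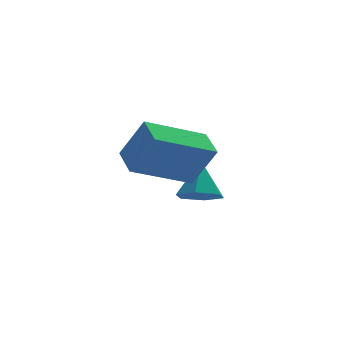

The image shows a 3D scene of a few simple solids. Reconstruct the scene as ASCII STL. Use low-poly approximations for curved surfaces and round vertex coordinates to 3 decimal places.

solid 
facet normal -0.904 -0.162 0.396
outer loop
vertex 0.958 -3.615 0.984
vertex 0.912 -2.705 1.252
vertex 0.388 -3.299 -0.187
endloop
endfacet
facet normal 0.048 -0.958 -0.282
outer loop
vertex 2.088 -2.995 -0.932
vertex 0.958 -3.615 0.984
vertex 0.388 -3.299 -0.187
endloop
endfacet
facet normal -0.904 -0.161 0.396
outer loop
vertex 0.388 -3.299 -0.187
vertex 0.912 -2.705 1.252
vertex 0.343 -2.389 0.08
endloop
endfacet
facet normal -0.425 0.235 -0.874
outer loop
vertex 0.343 -2.389 0.08
vertex 2.088 -2.995 -0.932
vertex 0.388 -3.299 -0.187
endloop
endfacet
facet normal 0.425 -0.236 0.874
outer loop
vertex 0.958 -3.615 0.984
vertex 2.612 -2.401 0.507
vertex 0.912 -2.705 1.252
endloop
endfacet
facet normal 0.048 -0.958 -0.282
outer loop
vertex 2.657 -3.311 0.24
vertex 0.958 -3.615 0.984
vertex 2.088 -2.995 -0.932
endloop
endfacet
facet normal 0.425 -0.235 0.874
outer loop
vertex 2.657 -3.311 0.24
vertex 2.612 -2.401 0.507
vertex 0.958 -3.615 0.984
endloop
endfacet
facet normal -0.048 0.958 0.282
outer loop
vertex 0.912 -2.705 1.252
vertex 2.612 -2.401 0.507
vertex 0.343 -2.389 0.08
endloop
endfacet
facet normal -0.425 0.236 -0.874
outer loop
vertex 2.042 -2.085 -0.664
vertex 2.088 -2.995 -0.932
vertex 0.343 -2.389 0.08
endloop
endfacet
facet normal -0.048 0.958 0.282
outer loop
vertex 0.343 -2.389 0.08
vertex 2.612 -2.401 0.507
vertex 2.042 -2.085 -0.664
endloop
endfacet
facet normal 0.904 0.162 -0.395
outer loop
vertex 2.042 -2.085 -0.664
vertex 2.657 -3.311 0.24
vertex 2.088 -2.995 -0.932
endloop
endfacet
facet normal 0.904 0.161 -0.396
outer loop
vertex 2.612 -2.401 0.507
vertex 2.657 -3.311 0.24
vertex 2.042 -2.085 -0.664
endloop
endfacet
facet normal -0.174 -0.558 -0.811
outer loop
vertex 3.745 -0.263 -2.87
vertex 3.069 -0.257 -2.729
vertex 3.343 0.236 -3.127
endloop
endfacet
facet normal 0.793 0.606 -0.064
outer loop
vertex 3.745 -0.263 -2.87
vertex 3.343 0.236 -3.127
vertex 3.291 0.457 -1.691
endloop
endfacet
facet normal -0.173 -0.559 -0.811
outer loop
vertex 3.343 0.236 -3.127
vertex 3.069 -0.257 -2.729
vertex 2.667 0.241 -2.986
endloop
endfacet
facet normal -0.025 0.988 -0.153
outer loop
vertex 3.343 0.236 -3.127
vertex 2.667 0.241 -2.986
vertex 3.291 0.457 -1.691
endloop
endfacet
facet normal -0.172 -0.558 -0.812
outer loop
vertex 2.667 0.241 -2.986
vertex 3.069 -0.257 -2.729
vertex 2.394 -0.252 -2.589
endloop
endfacet
facet normal -0.744 0.618 0.255
outer loop
vertex 2.667 0.241 -2.986
vertex 2.394 -0.252 -2.589
vertex 3.291 0.457 -1.691
endloop
endfacet
facet normal -0.172 -0.558 -0.812
outer loop
vertex 2.394 -0.252 -2.589
vertex 3.069 -0.257 -2.729
vertex 2.796 -0.75 -2.332
endloop
endfacet
facet normal -0.646 -0.134 0.751
outer loop
vertex 2.394 -0.252 -2.589
vertex 2.796 -0.75 -2.332
vertex 3.291 0.457 -1.691
endloop
endfacet
facet normal -0.173 -0.558 -0.812
outer loop
vertex 2.796 -0.75 -2.332
vertex 3.069 -0.257 -2.729
vertex 3.471 -0.756 -2.472
endloop
endfacet
facet normal 0.170 -0.516 0.840
outer loop
vertex 2.796 -0.75 -2.332
vertex 3.471 -0.756 -2.472
vertex 3.291 0.457 -1.691
endloop
endfacet
facet normal -0.174 -0.558 -0.811
outer loop
vertex 3.471 -0.756 -2.472
vertex 3.069 -0.257 -2.729
vertex 3.745 -0.263 -2.87
endloop
endfacet
facet normal 0.890 -0.146 0.432
outer loop
vertex 3.471 -0.756 -2.472
vertex 3.745 -0.263 -2.87
vertex 3.291 0.457 -1.691
endloop
endfacet

endsolid


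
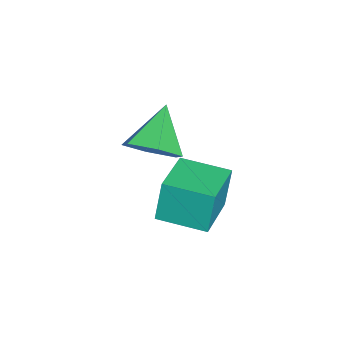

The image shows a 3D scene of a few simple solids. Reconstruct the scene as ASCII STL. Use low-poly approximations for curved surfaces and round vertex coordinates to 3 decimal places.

solid 
facet normal 0.735 -0.123 -0.666
outer loop
vertex -0.783 1.427 2.032
vertex -1.481 1.089 1.324
vertex -1.252 2.112 1.388
endloop
endfacet
facet normal 0.127 0.724 0.678
outer loop
vertex -0.783 1.427 2.032
vertex -1.252 2.112 1.388
vertex -2.819 1.311 2.536
endloop
endfacet
facet normal 0.736 -0.123 -0.666
outer loop
vertex -1.252 2.112 1.388
vertex -1.481 1.089 1.324
vertex -1.95 1.773 0.68
endloop
endfacet
facet normal -0.448 0.894 0.013
outer loop
vertex -1.252 2.112 1.388
vertex -1.95 1.773 0.68
vertex -2.819 1.311 2.536
endloop
endfacet
facet normal 0.736 -0.122 -0.666
outer loop
vertex -1.95 1.773 0.68
vertex -1.481 1.089 1.324
vertex -2.178 0.75 0.616
endloop
endfacet
facet normal -0.903 0.224 -0.367
outer loop
vertex -1.95 1.773 0.68
vertex -2.178 0.75 0.616
vertex -2.819 1.311 2.536
endloop
endfacet
facet normal 0.736 -0.122 -0.666
outer loop
vertex -2.178 0.75 0.616
vertex -1.481 1.089 1.324
vertex -1.709 0.066 1.259
endloop
endfacet
facet normal -0.784 -0.615 -0.082
outer loop
vertex -2.178 0.75 0.616
vertex -1.709 0.066 1.259
vertex -2.819 1.311 2.536
endloop
endfacet
facet normal 0.735 -0.121 -0.667
outer loop
vertex -1.709 0.066 1.259
vertex -1.481 1.089 1.324
vertex -1.011 0.404 1.967
endloop
endfacet
facet normal -0.211 -0.785 0.582
outer loop
vertex -1.709 0.066 1.259
vertex -1.011 0.404 1.967
vertex -2.819 1.311 2.536
endloop
endfacet
facet normal 0.735 -0.121 -0.667
outer loop
vertex -1.011 0.404 1.967
vertex -1.481 1.089 1.324
vertex -0.783 1.427 2.032
endloop
endfacet
facet normal 0.245 -0.116 0.963
outer loop
vertex -1.011 0.404 1.967
vertex -0.783 1.427 2.032
vertex -2.819 1.311 2.536
endloop
endfacet
facet normal -0.978 0.125 -0.169
outer loop
vertex -3.894 1.569 -1.078
vertex -3.637 3.352 -1.245
vertex -3.638 1.38 -2.697
endloop
endfacet
facet normal -0.142 -0.986 0.093
outer loop
vertex -1.663 1.128 -2.355
vertex -3.894 1.569 -1.078
vertex -3.638 1.38 -2.697
endloop
endfacet
facet normal -0.978 0.125 -0.169
outer loop
vertex -3.638 1.38 -2.697
vertex -3.637 3.352 -1.245
vertex -3.381 3.164 -2.864
endloop
endfacet
facet normal 0.155 -0.114 -0.981
outer loop
vertex -3.381 3.164 -2.864
vertex -1.663 1.128 -2.355
vertex -3.638 1.38 -2.697
endloop
endfacet
facet normal -0.155 0.114 0.981
outer loop
vertex -3.894 1.569 -1.078
vertex -1.662 3.1 -0.903
vertex -3.637 3.352 -1.245
endloop
endfacet
facet normal -0.142 -0.986 0.092
outer loop
vertex -1.919 1.316 -0.736
vertex -3.894 1.569 -1.078
vertex -1.663 1.128 -2.355
endloop
endfacet
facet normal -0.155 0.114 0.981
outer loop
vertex -1.919 1.316 -0.736
vertex -1.662 3.1 -0.903
vertex -3.894 1.569 -1.078
endloop
endfacet
facet normal 0.142 0.986 -0.092
outer loop
vertex -3.637 3.352 -1.245
vertex -1.662 3.1 -0.903
vertex -3.381 3.164 -2.864
endloop
endfacet
facet normal 0.155 -0.114 -0.981
outer loop
vertex -1.406 2.911 -2.522
vertex -1.663 1.128 -2.355
vertex -3.381 3.164 -2.864
endloop
endfacet
facet normal 0.142 0.985 -0.093
outer loop
vertex -3.381 3.164 -2.864
vertex -1.662 3.1 -0.903
vertex -1.406 2.911 -2.522
endloop
endfacet
facet normal 0.978 -0.125 0.169
outer loop
vertex -1.406 2.911 -2.522
vertex -1.919 1.316 -0.736
vertex -1.663 1.128 -2.355
endloop
endfacet
facet normal 0.978 -0.125 0.169
outer loop
vertex -1.662 3.1 -0.903
vertex -1.919 1.316 -0.736
vertex -1.406 2.911 -2.522
endloop
endfacet

endsolid


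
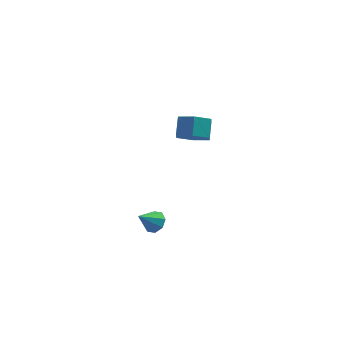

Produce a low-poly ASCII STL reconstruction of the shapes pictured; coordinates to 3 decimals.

solid 
facet normal -0.115 -0.735 -0.668
outer loop
vertex -0.262 2.891 -0.565
vertex -1.089 3.322 -0.897
vertex -0.214 3.552 -1.301
endloop
endfacet
facet normal 0.992 -0.119 -0.042
outer loop
vertex -0.262 2.891 -0.565
vertex -0.214 3.552 -1.301
vertex -0.124 3.766 0.229
endloop
endfacet
facet normal 0.992 -0.117 -0.042
outer loop
vertex -0.124 3.766 0.229
vertex -0.214 3.552 -1.301
vertex -0.077 4.427 -0.506
endloop
endfacet
facet normal 0.116 0.735 0.668
outer loop
vertex -0.124 3.766 0.229
vertex -0.077 4.427 -0.506
vertex -0.951 4.198 -0.103
endloop
endfacet
facet normal -0.115 -0.735 -0.668
outer loop
vertex -0.214 3.552 -1.301
vertex -1.089 3.322 -0.897
vertex -1.041 3.983 -1.633
endloop
endfacet
facet normal 0.537 0.519 -0.664
outer loop
vertex -0.214 3.552 -1.301
vertex -1.041 3.983 -1.633
vertex -0.077 4.427 -0.506
endloop
endfacet
facet normal 0.537 0.519 -0.664
outer loop
vertex -0.077 4.427 -0.506
vertex -1.041 3.983 -1.633
vertex -0.904 4.858 -0.838
endloop
endfacet
facet normal 0.115 0.735 0.668
outer loop
vertex -0.077 4.427 -0.506
vertex -0.904 4.858 -0.838
vertex -0.951 4.198 -0.103
endloop
endfacet
facet normal -0.116 -0.735 -0.668
outer loop
vertex -1.041 3.983 -1.633
vertex -1.089 3.322 -0.897
vertex -1.916 3.754 -1.229
endloop
endfacet
facet normal -0.454 0.637 -0.623
outer loop
vertex -1.041 3.983 -1.633
vertex -1.916 3.754 -1.229
vertex -0.904 4.858 -0.838
endloop
endfacet
facet normal -0.454 0.637 -0.623
outer loop
vertex -0.904 4.858 -0.838
vertex -1.916 3.754 -1.229
vertex -1.778 4.629 -0.435
endloop
endfacet
facet normal 0.115 0.735 0.668
outer loop
vertex -0.904 4.858 -0.838
vertex -1.778 4.629 -0.435
vertex -0.951 4.198 -0.103
endloop
endfacet
facet normal -0.116 -0.735 -0.668
outer loop
vertex -1.916 3.754 -1.229
vertex -1.089 3.322 -0.897
vertex -1.963 3.093 -0.494
endloop
endfacet
facet normal -0.992 0.118 0.043
outer loop
vertex -1.916 3.754 -1.229
vertex -1.963 3.093 -0.494
vertex -1.778 4.629 -0.435
endloop
endfacet
facet normal -0.992 0.118 0.041
outer loop
vertex -1.778 4.629 -0.435
vertex -1.963 3.093 -0.494
vertex -1.826 3.968 0.301
endloop
endfacet
facet normal 0.115 0.735 0.668
outer loop
vertex -1.778 4.629 -0.435
vertex -1.826 3.968 0.301
vertex -0.951 4.198 -0.103
endloop
endfacet
facet normal -0.115 -0.735 -0.668
outer loop
vertex -1.963 3.093 -0.494
vertex -1.089 3.322 -0.897
vertex -1.136 2.662 -0.162
endloop
endfacet
facet normal -0.537 -0.519 0.664
outer loop
vertex -1.963 3.093 -0.494
vertex -1.136 2.662 -0.162
vertex -1.826 3.968 0.301
endloop
endfacet
facet normal -0.537 -0.519 0.664
outer loop
vertex -1.826 3.968 0.301
vertex -1.136 2.662 -0.162
vertex -0.999 3.537 0.633
endloop
endfacet
facet normal 0.115 0.735 0.668
outer loop
vertex -1.826 3.968 0.301
vertex -0.999 3.537 0.633
vertex -0.951 4.198 -0.103
endloop
endfacet
facet normal -0.115 -0.735 -0.668
outer loop
vertex -1.136 2.662 -0.162
vertex -1.089 3.322 -0.897
vertex -0.262 2.891 -0.565
endloop
endfacet
facet normal 0.454 -0.637 0.623
outer loop
vertex -1.136 2.662 -0.162
vertex -0.262 2.891 -0.565
vertex -0.999 3.537 0.633
endloop
endfacet
facet normal 0.454 -0.637 0.623
outer loop
vertex -0.999 3.537 0.633
vertex -0.262 2.891 -0.565
vertex -0.124 3.766 0.229
endloop
endfacet
facet normal 0.116 0.735 0.668
outer loop
vertex -0.999 3.537 0.633
vertex -0.124 3.766 0.229
vertex -0.951 4.198 -0.103
endloop
endfacet
facet normal 0.621 0.352 -0.701
outer loop
vertex -2.692 -3.144 -1.664
vertex -3.21 -2.963 -2.032
vertex -2.846 -2.673 -1.564
endloop
endfacet
facet normal 0.388 -0.068 0.919
outer loop
vertex -2.692 -3.144 -1.664
vertex -2.846 -2.673 -1.564
vertex -4.01 -3.417 -1.128
endloop
endfacet
facet normal 0.621 0.352 -0.701
outer loop
vertex -2.846 -2.673 -1.564
vertex -3.21 -2.963 -2.032
vertex -3.212 -2.372 -1.737
endloop
endfacet
facet normal 0.004 0.502 0.865
outer loop
vertex -2.846 -2.673 -1.564
vertex -3.212 -2.372 -1.737
vertex -4.01 -3.417 -1.128
endloop
endfacet
facet normal 0.621 0.352 -0.701
outer loop
vertex -3.212 -2.372 -1.737
vertex -3.21 -2.963 -2.032
vertex -3.578 -2.417 -2.084
endloop
endfacet
facet normal -0.540 0.692 0.480
outer loop
vertex -3.212 -2.372 -1.737
vertex -3.578 -2.417 -2.084
vertex -4.01 -3.417 -1.128
endloop
endfacet
facet normal 0.621 0.352 -0.700
outer loop
vertex -3.578 -2.417 -2.084
vertex -3.21 -2.963 -2.032
vertex -3.727 -2.782 -2.4
endloop
endfacet
facet normal -0.922 0.387 -0.012
outer loop
vertex -3.578 -2.417 -2.084
vertex -3.727 -2.782 -2.4
vertex -4.01 -3.417 -1.128
endloop
endfacet
facet normal 0.621 0.352 -0.700
outer loop
vertex -3.727 -2.782 -2.4
vertex -3.21 -2.963 -2.032
vertex -3.573 -3.253 -2.5
endloop
endfacet
facet normal -0.918 -0.232 -0.320
outer loop
vertex -3.727 -2.782 -2.4
vertex -3.573 -3.253 -2.5
vertex -4.01 -3.417 -1.128
endloop
endfacet
facet normal 0.622 0.351 -0.700
outer loop
vertex -3.573 -3.253 -2.5
vertex -3.21 -2.963 -2.032
vertex -3.207 -3.554 -2.326
endloop
endfacet
facet normal -0.534 -0.803 -0.266
outer loop
vertex -3.573 -3.253 -2.5
vertex -3.207 -3.554 -2.326
vertex -4.01 -3.417 -1.128
endloop
endfacet
facet normal 0.620 0.352 -0.701
outer loop
vertex -3.207 -3.554 -2.326
vertex -3.21 -2.963 -2.032
vertex -2.842 -3.508 -1.98
endloop
endfacet
facet normal 0.011 -0.993 0.121
outer loop
vertex -3.207 -3.554 -2.326
vertex -2.842 -3.508 -1.98
vertex -4.01 -3.417 -1.128
endloop
endfacet
facet normal 0.621 0.352 -0.700
outer loop
vertex -2.842 -3.508 -1.98
vertex -3.21 -2.963 -2.032
vertex -2.692 -3.144 -1.664
endloop
endfacet
facet normal 0.391 -0.690 0.609
outer loop
vertex -2.842 -3.508 -1.98
vertex -2.692 -3.144 -1.664
vertex -4.01 -3.417 -1.128
endloop
endfacet

endsolid
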